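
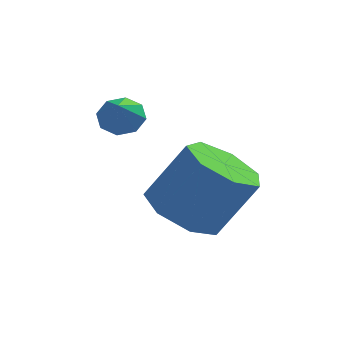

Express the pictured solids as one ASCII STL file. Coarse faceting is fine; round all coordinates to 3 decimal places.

solid 
facet normal 0.019 0.691 -0.723
outer loop
vertex -3.187 1.962 2.114
vertex -3.57 2.319 2.445
vertex -2.955 2.258 2.403
endloop
endfacet
facet normal 0.749 -0.658 0.073
outer loop
vertex -3.187 1.962 2.114
vertex -2.955 2.258 2.403
vertex -3.59 1.621 3.175
endloop
endfacet
facet normal 0.019 0.691 -0.723
outer loop
vertex -2.955 2.258 2.403
vertex -3.57 2.319 2.445
vertex -3.083 2.59 2.717
endloop
endfacet
facet normal 0.828 -0.182 0.530
outer loop
vertex -2.955 2.258 2.403
vertex -3.083 2.59 2.717
vertex -3.59 1.621 3.175
endloop
endfacet
facet normal 0.020 0.691 -0.723
outer loop
vertex -3.083 2.59 2.717
vertex -3.57 2.319 2.445
vertex -3.497 2.763 2.871
endloop
endfacet
facet normal 0.415 0.202 0.887
outer loop
vertex -3.083 2.59 2.717
vertex -3.497 2.763 2.871
vertex -3.59 1.621 3.175
endloop
endfacet
facet normal 0.019 0.691 -0.723
outer loop
vertex -3.497 2.763 2.871
vertex -3.57 2.319 2.445
vertex -3.954 2.676 2.776
endloop
endfacet
facet normal -0.245 0.268 0.932
outer loop
vertex -3.497 2.763 2.871
vertex -3.954 2.676 2.776
vertex -3.59 1.621 3.175
endloop
endfacet
facet normal 0.019 0.691 -0.723
outer loop
vertex -3.954 2.676 2.776
vertex -3.57 2.319 2.445
vertex -4.186 2.38 2.487
endloop
endfacet
facet normal -0.768 -0.023 0.640
outer loop
vertex -3.954 2.676 2.776
vertex -4.186 2.38 2.487
vertex -3.59 1.621 3.175
endloop
endfacet
facet normal 0.019 0.691 -0.723
outer loop
vertex -4.186 2.38 2.487
vertex -3.57 2.319 2.445
vertex -4.058 2.048 2.173
endloop
endfacet
facet normal -0.847 -0.499 0.183
outer loop
vertex -4.186 2.38 2.487
vertex -4.058 2.048 2.173
vertex -3.59 1.621 3.175
endloop
endfacet
facet normal 0.020 0.690 -0.723
outer loop
vertex -4.058 2.048 2.173
vertex -3.57 2.319 2.445
vertex -3.644 1.875 2.019
endloop
endfacet
facet normal -0.434 -0.884 -0.174
outer loop
vertex -4.058 2.048 2.173
vertex -3.644 1.875 2.019
vertex -3.59 1.621 3.175
endloop
endfacet
facet normal 0.019 0.691 -0.723
outer loop
vertex -3.644 1.875 2.019
vertex -3.57 2.319 2.445
vertex -3.187 1.962 2.114
endloop
endfacet
facet normal 0.226 -0.949 -0.219
outer loop
vertex -3.644 1.875 2.019
vertex -3.187 1.962 2.114
vertex -3.59 1.621 3.175
endloop
endfacet
facet normal -0.534 -0.110 -0.838
outer loop
vertex -1.181 0.3 -0.46
vertex -2.022 0.787 0.012
vertex -1.219 1.231 -0.558
endloop
endfacet
facet normal 0.844 -0.022 -0.535
outer loop
vertex -1.181 0.3 -0.46
vertex -1.219 1.231 -0.558
vertex -0.177 0.506 1.116
endloop
endfacet
facet normal 0.845 -0.021 -0.535
outer loop
vertex -0.177 0.506 1.116
vertex -1.219 1.231 -0.558
vertex -0.215 1.437 1.019
endloop
endfacet
facet normal 0.534 0.109 0.839
outer loop
vertex -0.177 0.506 1.116
vertex -0.215 1.437 1.019
vertex -1.018 0.993 1.588
endloop
endfacet
facet normal -0.534 -0.110 -0.838
outer loop
vertex -1.219 1.231 -0.558
vertex -2.022 0.787 0.012
vertex -1.861 1.828 -0.227
endloop
endfacet
facet normal 0.495 0.763 -0.415
outer loop
vertex -1.219 1.231 -0.558
vertex -1.861 1.828 -0.227
vertex -0.215 1.437 1.019
endloop
endfacet
facet normal 0.495 0.763 -0.415
outer loop
vertex -0.215 1.437 1.019
vertex -1.861 1.828 -0.227
vertex -0.858 2.034 1.35
endloop
endfacet
facet normal 0.534 0.110 0.839
outer loop
vertex -0.215 1.437 1.019
vertex -0.858 2.034 1.35
vertex -1.018 0.993 1.588
endloop
endfacet
facet normal -0.534 -0.110 -0.838
outer loop
vertex -1.861 1.828 -0.227
vertex -2.022 0.787 0.012
vertex -2.625 1.641 0.284
endloop
endfacet
facet normal -0.227 0.974 0.017
outer loop
vertex -1.861 1.828 -0.227
vertex -2.625 1.641 0.284
vertex -0.858 2.034 1.35
endloop
endfacet
facet normal -0.227 0.974 0.017
outer loop
vertex -0.858 2.034 1.35
vertex -2.625 1.641 0.284
vertex -1.621 1.847 1.86
endloop
endfacet
facet normal 0.534 0.110 0.839
outer loop
vertex -0.858 2.034 1.35
vertex -1.621 1.847 1.86
vertex -1.018 0.993 1.588
endloop
endfacet
facet normal -0.534 -0.110 -0.838
outer loop
vertex -2.625 1.641 0.284
vertex -2.022 0.787 0.012
vertex -2.934 0.811 0.59
endloop
endfacet
facet normal -0.778 0.451 0.437
outer loop
vertex -2.625 1.641 0.284
vertex -2.934 0.811 0.59
vertex -1.621 1.847 1.86
endloop
endfacet
facet normal -0.778 0.451 0.437
outer loop
vertex -1.621 1.847 1.86
vertex -2.934 0.811 0.59
vertex -1.93 1.017 2.166
endloop
endfacet
facet normal 0.534 0.110 0.838
outer loop
vertex -1.621 1.847 1.86
vertex -1.93 1.017 2.166
vertex -1.018 0.993 1.588
endloop
endfacet
facet normal -0.534 -0.109 -0.838
outer loop
vertex -2.934 0.811 0.59
vertex -2.022 0.787 0.012
vertex -2.557 -0.037 0.46
endloop
endfacet
facet normal -0.743 -0.411 0.527
outer loop
vertex -2.934 0.811 0.59
vertex -2.557 -0.037 0.46
vertex -1.93 1.017 2.166
endloop
endfacet
facet normal -0.743 -0.411 0.527
outer loop
vertex -1.93 1.017 2.166
vertex -2.557 -0.037 0.46
vertex -1.553 0.169 2.036
endloop
endfacet
facet normal 0.534 0.109 0.838
outer loop
vertex -1.93 1.017 2.166
vertex -1.553 0.169 2.036
vertex -1.018 0.993 1.588
endloop
endfacet
facet normal -0.533 -0.110 -0.839
outer loop
vertex -2.557 -0.037 0.46
vertex -2.022 0.787 0.012
vertex -1.776 -0.265 -0.007
endloop
endfacet
facet normal -0.149 -0.964 0.221
outer loop
vertex -2.557 -0.037 0.46
vertex -1.776 -0.265 -0.007
vertex -1.553 0.169 2.036
endloop
endfacet
facet normal -0.148 -0.964 0.221
outer loop
vertex -1.553 0.169 2.036
vertex -1.776 -0.265 -0.007
vertex -0.773 -0.058 1.569
endloop
endfacet
facet normal 0.534 0.109 0.839
outer loop
vertex -1.553 0.169 2.036
vertex -0.773 -0.058 1.569
vertex -1.018 0.993 1.588
endloop
endfacet
facet normal -0.534 -0.110 -0.838
outer loop
vertex -1.776 -0.265 -0.007
vertex -2.022 0.787 0.012
vertex -1.181 0.3 -0.46
endloop
endfacet
facet normal 0.559 -0.790 -0.252
outer loop
vertex -1.776 -0.265 -0.007
vertex -1.181 0.3 -0.46
vertex -0.773 -0.058 1.569
endloop
endfacet
facet normal 0.557 -0.791 -0.252
outer loop
vertex -0.773 -0.058 1.569
vertex -1.181 0.3 -0.46
vertex -0.177 0.506 1.116
endloop
endfacet
facet normal 0.534 0.109 0.838
outer loop
vertex -0.773 -0.058 1.569
vertex -0.177 0.506 1.116
vertex -1.018 0.993 1.588
endloop
endfacet

endsolid


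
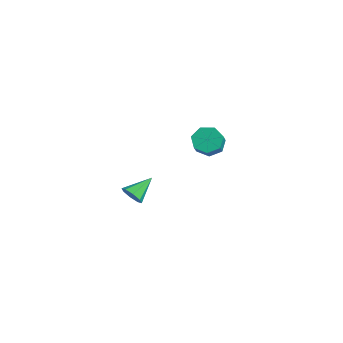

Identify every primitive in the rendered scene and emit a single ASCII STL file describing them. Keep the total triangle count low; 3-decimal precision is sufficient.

solid 
facet normal 0.173 -0.848 -0.502
outer loop
vertex 3.966 -3.681 2.377
vertex 3.277 -3.79 2.324
vertex 3.757 -3.462 1.935
endloop
endfacet
facet normal 0.772 0.634 -0.051
outer loop
vertex 3.966 -3.681 2.377
vertex 3.757 -3.462 1.935
vertex 3.003 -2.45 3.116
endloop
endfacet
facet normal 0.172 -0.848 -0.502
outer loop
vertex 3.757 -3.462 1.935
vertex 3.277 -3.79 2.324
vertex 3.267 -3.435 1.721
endloop
endfacet
facet normal 0.272 0.810 -0.520
outer loop
vertex 3.757 -3.462 1.935
vertex 3.267 -3.435 1.721
vertex 3.003 -2.45 3.116
endloop
endfacet
facet normal 0.172 -0.848 -0.502
outer loop
vertex 3.267 -3.435 1.721
vertex 3.277 -3.79 2.324
vertex 2.782 -3.616 1.86
endloop
endfacet
facet normal -0.426 0.699 -0.574
outer loop
vertex 3.267 -3.435 1.721
vertex 2.782 -3.616 1.86
vertex 3.003 -2.45 3.116
endloop
endfacet
facet normal 0.172 -0.848 -0.502
outer loop
vertex 2.782 -3.616 1.86
vertex 3.277 -3.79 2.324
vertex 2.587 -3.899 2.271
endloop
endfacet
facet normal -0.913 0.367 -0.180
outer loop
vertex 2.782 -3.616 1.86
vertex 2.587 -3.899 2.271
vertex 3.003 -2.45 3.116
endloop
endfacet
facet normal 0.172 -0.848 -0.502
outer loop
vertex 2.587 -3.899 2.271
vertex 3.277 -3.79 2.324
vertex 2.796 -4.118 2.713
endloop
endfacet
facet normal -0.902 0.008 0.431
outer loop
vertex 2.587 -3.899 2.271
vertex 2.796 -4.118 2.713
vertex 3.003 -2.45 3.116
endloop
endfacet
facet normal 0.172 -0.848 -0.502
outer loop
vertex 2.796 -4.118 2.713
vertex 3.277 -3.79 2.324
vertex 3.286 -4.145 2.927
endloop
endfacet
facet normal -0.402 -0.168 0.900
outer loop
vertex 2.796 -4.118 2.713
vertex 3.286 -4.145 2.927
vertex 3.003 -2.45 3.116
endloop
endfacet
facet normal 0.174 -0.847 -0.501
outer loop
vertex 3.286 -4.145 2.927
vertex 3.277 -3.79 2.324
vertex 3.771 -3.963 2.788
endloop
endfacet
facet normal 0.295 -0.057 0.954
outer loop
vertex 3.286 -4.145 2.927
vertex 3.771 -3.963 2.788
vertex 3.003 -2.45 3.116
endloop
endfacet
facet normal 0.173 -0.848 -0.500
outer loop
vertex 3.771 -3.963 2.788
vertex 3.277 -3.79 2.324
vertex 3.966 -3.681 2.377
endloop
endfacet
facet normal 0.782 0.275 0.560
outer loop
vertex 3.771 -3.963 2.788
vertex 3.966 -3.681 2.377
vertex 3.003 -2.45 3.116
endloop
endfacet
facet normal -0.631 0.442 -0.638
outer loop
vertex -1.825 3.783 0.121
vertex -2.337 4.085 0.837
vertex -1.62 4.505 0.419
endloop
endfacet
facet normal 0.733 0.071 -0.676
outer loop
vertex -1.825 3.783 0.121
vertex -1.62 4.505 0.419
vertex -0.671 2.973 1.288
endloop
endfacet
facet normal 0.733 0.070 -0.677
outer loop
vertex -0.671 2.973 1.288
vertex -1.62 4.505 0.419
vertex -0.466 3.694 1.585
endloop
endfacet
facet normal 0.630 -0.442 0.638
outer loop
vertex -0.671 2.973 1.288
vertex -0.466 3.694 1.585
vertex -1.183 3.275 2.003
endloop
endfacet
facet normal -0.631 0.443 -0.637
outer loop
vertex -1.62 4.505 0.419
vertex -2.337 4.085 0.837
vertex -1.954 4.91 1.031
endloop
endfacet
facet normal 0.656 0.743 -0.133
outer loop
vertex -1.62 4.505 0.419
vertex -1.954 4.91 1.031
vertex -0.466 3.694 1.585
endloop
endfacet
facet normal 0.657 0.742 -0.134
outer loop
vertex -0.466 3.694 1.585
vertex -1.954 4.91 1.031
vertex -0.8 4.1 2.198
endloop
endfacet
facet normal 0.631 -0.443 0.637
outer loop
vertex -0.466 3.694 1.585
vertex -0.8 4.1 2.198
vertex -1.183 3.275 2.003
endloop
endfacet
facet normal -0.630 0.443 -0.638
outer loop
vertex -1.954 4.91 1.031
vertex -2.337 4.085 0.837
vertex -2.577 4.694 1.497
endloop
endfacet
facet normal 0.085 0.856 0.510
outer loop
vertex -1.954 4.91 1.031
vertex -2.577 4.694 1.497
vertex -0.8 4.1 2.198
endloop
endfacet
facet normal 0.085 0.856 0.510
outer loop
vertex -0.8 4.1 2.198
vertex -2.577 4.694 1.497
vertex -1.423 3.884 2.664
endloop
endfacet
facet normal 0.630 -0.443 0.637
outer loop
vertex -0.8 4.1 2.198
vertex -1.423 3.884 2.664
vertex -1.183 3.275 2.003
endloop
endfacet
facet normal -0.630 0.443 -0.638
outer loop
vertex -2.577 4.694 1.497
vertex -2.337 4.085 0.837
vertex -3.019 4.02 1.466
endloop
endfacet
facet normal -0.550 0.325 0.769
outer loop
vertex -2.577 4.694 1.497
vertex -3.019 4.02 1.466
vertex -1.423 3.884 2.664
endloop
endfacet
facet normal -0.550 0.324 0.770
outer loop
vertex -1.423 3.884 2.664
vertex -3.019 4.02 1.466
vertex -1.865 3.21 2.632
endloop
endfacet
facet normal 0.630 -0.443 0.637
outer loop
vertex -1.423 3.884 2.664
vertex -1.865 3.21 2.632
vertex -1.183 3.275 2.003
endloop
endfacet
facet normal -0.631 0.442 -0.638
outer loop
vertex -3.019 4.02 1.466
vertex -2.337 4.085 0.837
vertex -2.947 3.394 0.961
endloop
endfacet
facet normal -0.771 -0.451 0.449
outer loop
vertex -3.019 4.02 1.466
vertex -2.947 3.394 0.961
vertex -1.865 3.21 2.632
endloop
endfacet
facet normal -0.771 -0.451 0.449
outer loop
vertex -1.865 3.21 2.632
vertex -2.947 3.394 0.961
vertex -1.793 2.584 2.127
endloop
endfacet
facet normal 0.631 -0.442 0.638
outer loop
vertex -1.865 3.21 2.632
vertex -1.793 2.584 2.127
vertex -1.183 3.275 2.003
endloop
endfacet
facet normal -0.631 0.443 -0.637
outer loop
vertex -2.947 3.394 0.961
vertex -2.337 4.085 0.837
vertex -2.416 3.289 0.362
endloop
endfacet
facet normal -0.411 -0.887 -0.209
outer loop
vertex -2.947 3.394 0.961
vertex -2.416 3.289 0.362
vertex -1.793 2.584 2.127
endloop
endfacet
facet normal -0.411 -0.887 -0.209
outer loop
vertex -1.793 2.584 2.127
vertex -2.416 3.289 0.362
vertex -1.262 2.479 1.529
endloop
endfacet
facet normal 0.631 -0.442 0.638
outer loop
vertex -1.793 2.584 2.127
vertex -1.262 2.479 1.529
vertex -1.183 3.275 2.003
endloop
endfacet
facet normal -0.630 0.443 -0.638
outer loop
vertex -2.416 3.289 0.362
vertex -2.337 4.085 0.837
vertex -1.825 3.783 0.121
endloop
endfacet
facet normal 0.258 -0.655 -0.710
outer loop
vertex -2.416 3.289 0.362
vertex -1.825 3.783 0.121
vertex -1.262 2.479 1.529
endloop
endfacet
facet normal 0.258 -0.655 -0.710
outer loop
vertex -1.262 2.479 1.529
vertex -1.825 3.783 0.121
vertex -0.671 2.973 1.288
endloop
endfacet
facet normal 0.630 -0.443 0.638
outer loop
vertex -1.262 2.479 1.529
vertex -0.671 2.973 1.288
vertex -1.183 3.275 2.003
endloop
endfacet

endsolid


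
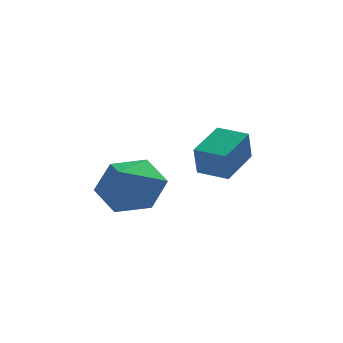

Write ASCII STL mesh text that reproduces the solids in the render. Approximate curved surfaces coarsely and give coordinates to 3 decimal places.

solid 
facet normal -0.556 -0.784 -0.277
outer loop
vertex 3.16 -0.815 -2.897
vertex 2.345 -0.254 -2.85
vertex 3.282 -0.556 -3.875
endloop
endfacet
facet normal 0.823 -0.567 -0.047
outer loop
vertex 4.055 0.534 -3.49
vertex 3.16 -0.815 -2.897
vertex 3.282 -0.556 -3.875
endloop
endfacet
facet normal -0.556 -0.784 -0.277
outer loop
vertex 3.282 -0.556 -3.875
vertex 2.345 -0.254 -2.85
vertex 2.468 0.005 -3.829
endloop
endfacet
facet normal 0.121 0.254 -0.960
outer loop
vertex 2.468 0.005 -3.829
vertex 4.055 0.534 -3.49
vertex 3.282 -0.556 -3.875
endloop
endfacet
facet normal -0.120 -0.254 0.960
outer loop
vertex 3.16 -0.815 -2.897
vertex 3.118 0.836 -2.465
vertex 2.345 -0.254 -2.85
endloop
endfacet
facet normal 0.823 -0.566 -0.046
outer loop
vertex 3.932 0.275 -2.511
vertex 3.16 -0.815 -2.897
vertex 4.055 0.534 -3.49
endloop
endfacet
facet normal -0.121 -0.254 0.960
outer loop
vertex 3.932 0.275 -2.511
vertex 3.118 0.836 -2.465
vertex 3.16 -0.815 -2.897
endloop
endfacet
facet normal -0.823 0.567 0.047
outer loop
vertex 2.345 -0.254 -2.85
vertex 3.118 0.836 -2.465
vertex 2.468 0.005 -3.829
endloop
endfacet
facet normal 0.120 0.255 -0.960
outer loop
vertex 3.24 1.095 -3.443
vertex 4.055 0.534 -3.49
vertex 2.468 0.005 -3.829
endloop
endfacet
facet normal -0.823 0.566 0.047
outer loop
vertex 2.468 0.005 -3.829
vertex 3.118 0.836 -2.465
vertex 3.24 1.095 -3.443
endloop
endfacet
facet normal 0.556 0.784 0.277
outer loop
vertex 3.24 1.095 -3.443
vertex 3.932 0.275 -2.511
vertex 4.055 0.534 -3.49
endloop
endfacet
facet normal 0.556 0.784 0.277
outer loop
vertex 3.118 0.836 -2.465
vertex 3.932 0.275 -2.511
vertex 3.24 1.095 -3.443
endloop
endfacet
facet normal 0.268 0.685 -0.677
outer loop
vertex 0.95 -1.779 -2.526
vertex 0.486 -2.303 -3.24
vertex -0.014 -1.604 -2.73
endloop
endfacet
facet normal -0.160 0.237 0.958
outer loop
vertex 0.95 -1.779 -2.526
vertex -0.014 -1.604 -2.73
vertex 0.114 -3.257 -2.3
endloop
endfacet
facet normal 0.268 0.686 -0.677
outer loop
vertex -0.014 -1.604 -2.73
vertex 0.486 -2.303 -3.24
vertex -0.477 -2.128 -3.444
endloop
endfacet
facet normal -0.859 0.066 0.508
outer loop
vertex -0.014 -1.604 -2.73
vertex -0.477 -2.128 -3.444
vertex 0.114 -3.257 -2.3
endloop
endfacet
facet normal 0.268 0.686 -0.677
outer loop
vertex -0.477 -2.128 -3.444
vertex 0.486 -2.303 -3.24
vertex 0.023 -2.828 -3.955
endloop
endfacet
facet normal -0.841 -0.533 -0.092
outer loop
vertex -0.477 -2.128 -3.444
vertex 0.023 -2.828 -3.955
vertex 0.114 -3.257 -2.3
endloop
endfacet
facet normal 0.268 0.686 -0.677
outer loop
vertex 0.023 -2.828 -3.955
vertex 0.486 -2.303 -3.24
vertex 0.986 -3.003 -3.751
endloop
endfacet
facet normal -0.123 -0.962 -0.243
outer loop
vertex 0.023 -2.828 -3.955
vertex 0.986 -3.003 -3.751
vertex 0.114 -3.257 -2.3
endloop
endfacet
facet normal 0.269 0.686 -0.676
outer loop
vertex 0.986 -3.003 -3.751
vertex 0.486 -2.303 -3.24
vertex 1.449 -2.479 -3.036
endloop
endfacet
facet normal 0.575 -0.791 0.207
outer loop
vertex 0.986 -3.003 -3.751
vertex 1.449 -2.479 -3.036
vertex 0.114 -3.257 -2.3
endloop
endfacet
facet normal 0.269 0.685 -0.677
outer loop
vertex 1.449 -2.479 -3.036
vertex 0.486 -2.303 -3.24
vertex 0.95 -1.779 -2.526
endloop
endfacet
facet normal 0.557 -0.192 0.808
outer loop
vertex 1.449 -2.479 -3.036
vertex 0.95 -1.779 -2.526
vertex 0.114 -3.257 -2.3
endloop
endfacet

endsolid


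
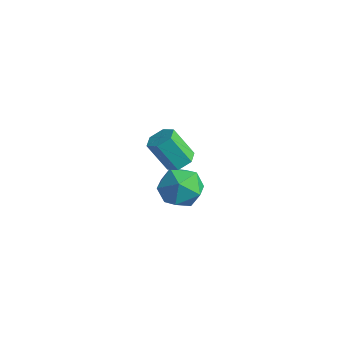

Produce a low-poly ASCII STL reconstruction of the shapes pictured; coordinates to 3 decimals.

solid 
facet normal 0.454 0.297 -0.840
outer loop
vertex 3.919 0.392 3.168
vertex 3.48 0.975 3.137
vertex 4.116 1.014 3.494
endloop
endfacet
facet normal 0.849 -0.430 0.307
outer loop
vertex 3.919 0.392 3.168
vertex 4.116 1.014 3.494
vertex 3.138 -0.117 4.614
endloop
endfacet
facet normal 0.849 -0.430 0.307
outer loop
vertex 3.138 -0.117 4.614
vertex 4.116 1.014 3.494
vertex 3.335 0.505 4.94
endloop
endfacet
facet normal -0.454 -0.297 0.840
outer loop
vertex 3.138 -0.117 4.614
vertex 3.335 0.505 4.94
vertex 2.7 0.465 4.583
endloop
endfacet
facet normal 0.454 0.297 -0.840
outer loop
vertex 4.116 1.014 3.494
vertex 3.48 0.975 3.137
vertex 3.677 1.597 3.463
endloop
endfacet
facet normal 0.658 0.524 0.540
outer loop
vertex 4.116 1.014 3.494
vertex 3.677 1.597 3.463
vertex 3.335 0.505 4.94
endloop
endfacet
facet normal 0.659 0.524 0.540
outer loop
vertex 3.335 0.505 4.94
vertex 3.677 1.597 3.463
vertex 2.897 1.088 4.909
endloop
endfacet
facet normal -0.454 -0.296 0.840
outer loop
vertex 3.335 0.505 4.94
vertex 2.897 1.088 4.909
vertex 2.7 0.465 4.583
endloop
endfacet
facet normal 0.454 0.297 -0.840
outer loop
vertex 3.677 1.597 3.463
vertex 3.48 0.975 3.137
vertex 3.042 1.557 3.106
endloop
endfacet
facet normal -0.191 0.954 0.233
outer loop
vertex 3.677 1.597 3.463
vertex 3.042 1.557 3.106
vertex 2.897 1.088 4.909
endloop
endfacet
facet normal -0.191 0.954 0.233
outer loop
vertex 2.897 1.088 4.909
vertex 3.042 1.557 3.106
vertex 2.261 1.048 4.552
endloop
endfacet
facet normal -0.453 -0.297 0.841
outer loop
vertex 2.897 1.088 4.909
vertex 2.261 1.048 4.552
vertex 2.7 0.465 4.583
endloop
endfacet
facet normal 0.454 0.297 -0.840
outer loop
vertex 3.042 1.557 3.106
vertex 3.48 0.975 3.137
vertex 2.845 0.935 2.78
endloop
endfacet
facet normal -0.849 0.430 -0.307
outer loop
vertex 3.042 1.557 3.106
vertex 2.845 0.935 2.78
vertex 2.261 1.048 4.552
endloop
endfacet
facet normal -0.849 0.430 -0.307
outer loop
vertex 2.261 1.048 4.552
vertex 2.845 0.935 2.78
vertex 2.064 0.426 4.226
endloop
endfacet
facet normal -0.454 -0.297 0.840
outer loop
vertex 2.261 1.048 4.552
vertex 2.064 0.426 4.226
vertex 2.7 0.465 4.583
endloop
endfacet
facet normal 0.454 0.296 -0.840
outer loop
vertex 2.845 0.935 2.78
vertex 3.48 0.975 3.137
vertex 3.283 0.352 2.811
endloop
endfacet
facet normal -0.659 -0.524 -0.540
outer loop
vertex 2.845 0.935 2.78
vertex 3.283 0.352 2.811
vertex 2.064 0.426 4.226
endloop
endfacet
facet normal -0.658 -0.524 -0.540
outer loop
vertex 2.064 0.426 4.226
vertex 3.283 0.352 2.811
vertex 2.503 -0.157 4.257
endloop
endfacet
facet normal -0.454 -0.297 0.840
outer loop
vertex 2.064 0.426 4.226
vertex 2.503 -0.157 4.257
vertex 2.7 0.465 4.583
endloop
endfacet
facet normal 0.453 0.297 -0.841
outer loop
vertex 3.283 0.352 2.811
vertex 3.48 0.975 3.137
vertex 3.919 0.392 3.168
endloop
endfacet
facet normal 0.191 -0.954 -0.233
outer loop
vertex 3.283 0.352 2.811
vertex 3.919 0.392 3.168
vertex 2.503 -0.157 4.257
endloop
endfacet
facet normal 0.191 -0.954 -0.233
outer loop
vertex 2.503 -0.157 4.257
vertex 3.919 0.392 3.168
vertex 3.138 -0.117 4.614
endloop
endfacet
facet normal -0.454 -0.297 0.840
outer loop
vertex 2.503 -0.157 4.257
vertex 3.138 -0.117 4.614
vertex 2.7 0.465 4.583
endloop
endfacet
facet normal -0.882 0.268 0.389
outer loop
vertex 0.479 4.086 -1.381
vertex -0.024 2.996 -1.77
vertex 0.504 3.075 -0.627
endloop
endfacet
facet normal -0.343 0.556 0.757
outer loop
vertex 0.479 4.086 -1.381
vertex 0.504 3.075 -0.627
vertex 1.518 3.821 -0.716
endloop
endfacet
facet normal 0.046 0.951 0.307
outer loop
vertex 0.479 4.086 -1.381
vertex 1.518 3.821 -0.716
vertex 1.616 4.203 -1.915
endloop
endfacet
facet normal -0.253 0.906 -0.340
outer loop
vertex 0.479 4.086 -1.381
vertex 1.616 4.203 -1.915
vertex 0.663 3.693 -2.566
endloop
endfacet
facet normal -0.826 0.484 -0.289
outer loop
vertex 0.479 4.086 -1.381
vertex 0.663 3.693 -2.566
vertex -0.024 2.996 -1.77
endloop
endfacet
facet normal 0.069 0.025 0.997
outer loop
vertex 1.518 3.821 -0.716
vertex 0.504 3.075 -0.627
vertex 1.657 2.567 -0.694
endloop
endfacet
facet normal -0.803 -0.441 0.401
outer loop
vertex 0.504 3.075 -0.627
vertex -0.024 2.996 -1.77
vertex 0.704 2.057 -1.345
endloop
endfacet
facet normal -0.713 -0.091 -0.695
outer loop
vertex -0.024 2.996 -1.77
vertex 0.663 3.693 -2.566
vertex 0.802 2.439 -2.544
endloop
endfacet
facet normal 0.215 0.591 -0.778
outer loop
vertex 0.663 3.693 -2.566
vertex 1.616 4.203 -1.915
vertex 1.816 3.185 -2.633
endloop
endfacet
facet normal 0.699 0.663 0.268
outer loop
vertex 1.616 4.203 -1.915
vertex 1.518 3.821 -0.716
vertex 2.344 3.264 -1.49
endloop
endfacet
facet normal 0.253 -0.906 0.340
outer loop
vertex 1.841 2.174 -1.879
vertex 1.657 2.567 -0.694
vertex 0.704 2.057 -1.345
endloop
endfacet
facet normal -0.046 -0.951 -0.307
outer loop
vertex 1.841 2.174 -1.879
vertex 0.704 2.057 -1.345
vertex 0.802 2.439 -2.544
endloop
endfacet
facet normal 0.343 -0.556 -0.757
outer loop
vertex 1.841 2.174 -1.879
vertex 0.802 2.439 -2.544
vertex 1.816 3.185 -2.633
endloop
endfacet
facet normal 0.882 -0.268 -0.389
outer loop
vertex 1.841 2.174 -1.879
vertex 1.816 3.185 -2.633
vertex 2.344 3.264 -1.49
endloop
endfacet
facet normal 0.826 -0.484 0.289
outer loop
vertex 1.841 2.174 -1.879
vertex 2.344 3.264 -1.49
vertex 1.657 2.567 -0.694
endloop
endfacet
facet normal -0.215 -0.591 0.778
outer loop
vertex 0.704 2.057 -1.345
vertex 1.657 2.567 -0.694
vertex 0.504 3.075 -0.627
endloop
endfacet
facet normal -0.699 -0.663 -0.268
outer loop
vertex 0.802 2.439 -2.544
vertex 0.704 2.057 -1.345
vertex -0.024 2.996 -1.77
endloop
endfacet
facet normal -0.069 -0.025 -0.997
outer loop
vertex 1.816 3.185 -2.633
vertex 0.802 2.439 -2.544
vertex 0.663 3.693 -2.566
endloop
endfacet
facet normal 0.803 0.441 -0.401
outer loop
vertex 2.344 3.264 -1.49
vertex 1.816 3.185 -2.633
vertex 1.616 4.203 -1.915
endloop
endfacet
facet normal 0.713 0.091 0.695
outer loop
vertex 1.657 2.567 -0.694
vertex 2.344 3.264 -1.49
vertex 1.518 3.821 -0.716
endloop
endfacet

endsolid


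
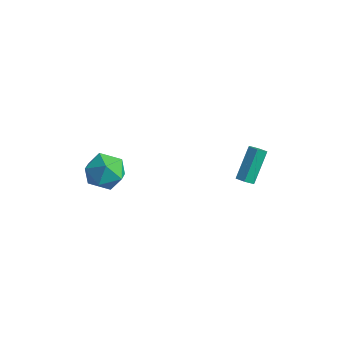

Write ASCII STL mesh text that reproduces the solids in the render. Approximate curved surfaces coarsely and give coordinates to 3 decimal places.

solid 
facet normal 0.120 -0.676 -0.727
outer loop
vertex 1.606 2.706 0.036
vertex 1.266 2.335 0.325
vertex 1.033 2.704 -0.057
endloop
endfacet
facet normal 0.106 0.736 -0.669
outer loop
vertex 1.606 2.706 0.036
vertex 1.033 2.704 -0.057
vertex 1.354 4.115 1.545
endloop
endfacet
facet normal 0.106 0.736 -0.669
outer loop
vertex 1.354 4.115 1.545
vertex 1.033 2.704 -0.057
vertex 0.782 4.113 1.452
endloop
endfacet
facet normal -0.120 0.678 0.725
outer loop
vertex 1.354 4.115 1.545
vertex 0.782 4.113 1.452
vertex 1.014 3.745 1.835
endloop
endfacet
facet normal 0.119 -0.677 -0.726
outer loop
vertex 1.033 2.704 -0.057
vertex 1.266 2.335 0.325
vertex 0.693 2.334 0.232
endloop
endfacet
facet normal -0.801 0.365 -0.474
outer loop
vertex 1.033 2.704 -0.057
vertex 0.693 2.334 0.232
vertex 0.782 4.113 1.452
endloop
endfacet
facet normal -0.801 0.365 -0.474
outer loop
vertex 0.782 4.113 1.452
vertex 0.693 2.334 0.232
vertex 0.442 3.743 1.741
endloop
endfacet
facet normal -0.122 0.678 0.725
outer loop
vertex 0.782 4.113 1.452
vertex 0.442 3.743 1.741
vertex 1.014 3.745 1.835
endloop
endfacet
facet normal 0.119 -0.678 -0.725
outer loop
vertex 0.693 2.334 0.232
vertex 1.266 2.335 0.325
vertex 0.926 1.965 0.615
endloop
endfacet
facet normal -0.908 -0.371 0.195
outer loop
vertex 0.693 2.334 0.232
vertex 0.926 1.965 0.615
vertex 0.442 3.743 1.741
endloop
endfacet
facet normal -0.909 -0.370 0.194
outer loop
vertex 0.442 3.743 1.741
vertex 0.926 1.965 0.615
vertex 0.674 3.374 2.124
endloop
endfacet
facet normal -0.122 0.677 0.726
outer loop
vertex 0.442 3.743 1.741
vertex 0.674 3.374 2.124
vertex 1.014 3.745 1.835
endloop
endfacet
facet normal 0.120 -0.678 -0.725
outer loop
vertex 0.926 1.965 0.615
vertex 1.266 2.335 0.325
vertex 1.498 1.967 0.708
endloop
endfacet
facet normal -0.106 -0.736 0.669
outer loop
vertex 0.926 1.965 0.615
vertex 1.498 1.967 0.708
vertex 0.674 3.374 2.124
endloop
endfacet
facet normal -0.106 -0.736 0.669
outer loop
vertex 0.674 3.374 2.124
vertex 1.498 1.967 0.708
vertex 1.247 3.376 2.217
endloop
endfacet
facet normal -0.120 0.676 0.727
outer loop
vertex 0.674 3.374 2.124
vertex 1.247 3.376 2.217
vertex 1.014 3.745 1.835
endloop
endfacet
facet normal 0.122 -0.678 -0.725
outer loop
vertex 1.498 1.967 0.708
vertex 1.266 2.335 0.325
vertex 1.838 2.337 0.419
endloop
endfacet
facet normal 0.801 -0.365 0.474
outer loop
vertex 1.498 1.967 0.708
vertex 1.838 2.337 0.419
vertex 1.247 3.376 2.217
endloop
endfacet
facet normal 0.801 -0.365 0.474
outer loop
vertex 1.247 3.376 2.217
vertex 1.838 2.337 0.419
vertex 1.587 3.746 1.928
endloop
endfacet
facet normal -0.119 0.677 0.726
outer loop
vertex 1.247 3.376 2.217
vertex 1.587 3.746 1.928
vertex 1.014 3.745 1.835
endloop
endfacet
facet normal 0.122 -0.677 -0.726
outer loop
vertex 1.838 2.337 0.419
vertex 1.266 2.335 0.325
vertex 1.606 2.706 0.036
endloop
endfacet
facet normal 0.909 0.370 -0.194
outer loop
vertex 1.838 2.337 0.419
vertex 1.606 2.706 0.036
vertex 1.587 3.746 1.928
endloop
endfacet
facet normal 0.908 0.371 -0.195
outer loop
vertex 1.587 3.746 1.928
vertex 1.606 2.706 0.036
vertex 1.354 4.115 1.545
endloop
endfacet
facet normal -0.119 0.678 0.725
outer loop
vertex 1.587 3.746 1.928
vertex 1.354 4.115 1.545
vertex 1.014 3.745 1.835
endloop
endfacet
facet normal 0.206 0.977 0.060
outer loop
vertex -2.705 -2.68 2.41
vertex -3.795 -2.481 2.921
vertex -2.828 -2.728 3.623
endloop
endfacet
facet normal 0.803 0.586 0.105
outer loop
vertex -2.705 -2.68 2.41
vertex -2.828 -2.728 3.623
vertex -2.146 -3.559 3.046
endloop
endfacet
facet normal 0.853 0.190 -0.487
outer loop
vertex -2.705 -2.68 2.41
vertex -2.146 -3.559 3.046
vertex -2.691 -3.824 1.988
endloop
endfacet
facet normal 0.287 0.335 -0.898
outer loop
vertex -2.705 -2.68 2.41
vertex -2.691 -3.824 1.988
vertex -3.71 -3.158 1.911
endloop
endfacet
facet normal -0.113 0.821 -0.560
outer loop
vertex -2.705 -2.68 2.41
vertex -3.71 -3.158 1.911
vertex -3.795 -2.481 2.921
endloop
endfacet
facet normal 0.736 0.145 0.661
outer loop
vertex -2.146 -3.559 3.046
vertex -2.828 -2.728 3.623
vertex -2.89 -3.902 3.949
endloop
endfacet
facet normal -0.229 0.776 0.588
outer loop
vertex -2.828 -2.728 3.623
vertex -3.795 -2.481 2.921
vertex -3.909 -3.236 3.872
endloop
endfacet
facet normal -0.744 0.524 -0.414
outer loop
vertex -3.795 -2.481 2.921
vertex -3.71 -3.158 1.911
vertex -4.454 -3.501 2.814
endloop
endfacet
facet normal -0.098 -0.261 -0.960
outer loop
vertex -3.71 -3.158 1.911
vertex -2.691 -3.824 1.988
vertex -3.772 -4.332 2.237
endloop
endfacet
facet normal 0.816 -0.496 -0.296
outer loop
vertex -2.691 -3.824 1.988
vertex -2.146 -3.559 3.046
vertex -2.805 -4.579 2.939
endloop
endfacet
facet normal -0.287 -0.335 0.898
outer loop
vertex -3.895 -4.38 3.45
vertex -2.89 -3.902 3.949
vertex -3.909 -3.236 3.872
endloop
endfacet
facet normal -0.853 -0.190 0.487
outer loop
vertex -3.895 -4.38 3.45
vertex -3.909 -3.236 3.872
vertex -4.454 -3.501 2.814
endloop
endfacet
facet normal -0.803 -0.586 -0.105
outer loop
vertex -3.895 -4.38 3.45
vertex -4.454 -3.501 2.814
vertex -3.772 -4.332 2.237
endloop
endfacet
facet normal -0.206 -0.977 -0.060
outer loop
vertex -3.895 -4.38 3.45
vertex -3.772 -4.332 2.237
vertex -2.805 -4.579 2.939
endloop
endfacet
facet normal 0.113 -0.821 0.560
outer loop
vertex -3.895 -4.38 3.45
vertex -2.805 -4.579 2.939
vertex -2.89 -3.902 3.949
endloop
endfacet
facet normal 0.098 0.261 0.960
outer loop
vertex -3.909 -3.236 3.872
vertex -2.89 -3.902 3.949
vertex -2.828 -2.728 3.623
endloop
endfacet
facet normal -0.816 0.496 0.296
outer loop
vertex -4.454 -3.501 2.814
vertex -3.909 -3.236 3.872
vertex -3.795 -2.481 2.921
endloop
endfacet
facet normal -0.736 -0.145 -0.661
outer loop
vertex -3.772 -4.332 2.237
vertex -4.454 -3.501 2.814
vertex -3.71 -3.158 1.911
endloop
endfacet
facet normal 0.229 -0.776 -0.588
outer loop
vertex -2.805 -4.579 2.939
vertex -3.772 -4.332 2.237
vertex -2.691 -3.824 1.988
endloop
endfacet
facet normal 0.744 -0.524 0.414
outer loop
vertex -2.89 -3.902 3.949
vertex -2.805 -4.579 2.939
vertex -2.146 -3.559 3.046
endloop
endfacet

endsolid


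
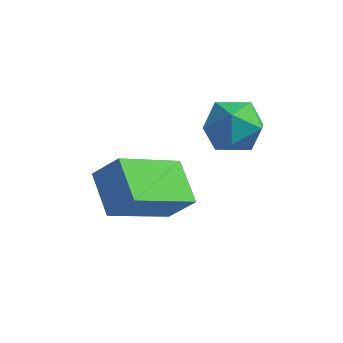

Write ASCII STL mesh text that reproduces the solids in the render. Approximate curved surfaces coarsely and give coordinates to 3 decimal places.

solid 
facet normal -0.663 -0.150 -0.733
outer loop
vertex -2.477 -1.934 -1.716
vertex -3.202 -1.336 -1.183
vertex -1.922 -0.567 -2.498
endloop
endfacet
facet normal 0.670 -0.554 -0.493
outer loop
vertex -1.378 -0.444 -1.897
vertex -2.477 -1.934 -1.716
vertex -1.922 -0.567 -2.498
endloop
endfacet
facet normal -0.663 -0.150 -0.733
outer loop
vertex -1.922 -0.567 -2.498
vertex -3.202 -1.336 -1.183
vertex -2.647 0.032 -1.965
endloop
endfacet
facet normal 0.332 0.819 -0.468
outer loop
vertex -2.647 0.032 -1.965
vertex -1.378 -0.444 -1.897
vertex -1.922 -0.567 -2.498
endloop
endfacet
facet normal -0.332 -0.819 0.468
outer loop
vertex -2.477 -1.934 -1.716
vertex -2.658 -1.213 -0.582
vertex -3.202 -1.336 -1.183
endloop
endfacet
facet normal 0.670 -0.554 -0.494
outer loop
vertex -1.933 -1.812 -1.115
vertex -2.477 -1.934 -1.716
vertex -1.378 -0.444 -1.897
endloop
endfacet
facet normal -0.333 -0.819 0.468
outer loop
vertex -1.933 -1.812 -1.115
vertex -2.658 -1.213 -0.582
vertex -2.477 -1.934 -1.716
endloop
endfacet
facet normal -0.670 0.554 0.493
outer loop
vertex -3.202 -1.336 -1.183
vertex -2.658 -1.213 -0.582
vertex -2.647 0.032 -1.965
endloop
endfacet
facet normal 0.332 0.819 -0.467
outer loop
vertex -2.103 0.154 -1.364
vertex -1.378 -0.444 -1.897
vertex -2.647 0.032 -1.965
endloop
endfacet
facet normal -0.670 0.554 0.494
outer loop
vertex -2.647 0.032 -1.965
vertex -2.658 -1.213 -0.582
vertex -2.103 0.154 -1.364
endloop
endfacet
facet normal 0.663 0.150 0.733
outer loop
vertex -2.103 0.154 -1.364
vertex -1.933 -1.812 -1.115
vertex -1.378 -0.444 -1.897
endloop
endfacet
facet normal 0.663 0.150 0.733
outer loop
vertex -2.658 -1.213 -0.582
vertex -1.933 -1.812 -1.115
vertex -2.103 0.154 -1.364
endloop
endfacet
facet normal -0.877 0.432 0.210
outer loop
vertex -1.543 0.17 -0.017
vertex -1.358 0.222 0.65
vertex -1.21 0.737 0.207
endloop
endfacet
facet normal -0.675 0.578 -0.459
outer loop
vertex -1.543 0.17 -0.017
vertex -1.21 0.737 0.207
vertex -1.039 0.453 -0.402
endloop
endfacet
facet normal -0.592 -0.041 -0.805
outer loop
vertex -1.543 0.17 -0.017
vertex -1.039 0.453 -0.402
vertex -1.08 -0.237 -0.337
endloop
endfacet
facet normal -0.743 -0.570 -0.350
outer loop
vertex -1.543 0.17 -0.017
vertex -1.08 -0.237 -0.337
vertex -1.277 -0.379 0.313
endloop
endfacet
facet normal -0.919 -0.279 0.277
outer loop
vertex -1.543 0.17 -0.017
vertex -1.277 -0.379 0.313
vertex -1.358 0.222 0.65
endloop
endfacet
facet normal -0.038 0.902 -0.431
outer loop
vertex -1.039 0.453 -0.402
vertex -1.21 0.737 0.207
vertex -0.543 0.679 0.027
endloop
endfacet
facet normal -0.367 0.665 0.650
outer loop
vertex -1.21 0.737 0.207
vertex -1.358 0.222 0.65
vertex -0.74 0.537 0.677
endloop
endfacet
facet normal -0.436 -0.484 0.759
outer loop
vertex -1.358 0.222 0.65
vertex -1.277 -0.379 0.313
vertex -0.781 -0.153 0.742
endloop
endfacet
facet normal -0.152 -0.955 -0.255
outer loop
vertex -1.277 -0.379 0.313
vertex -1.08 -0.237 -0.337
vertex -0.61 -0.437 0.133
endloop
endfacet
facet normal 0.094 -0.099 -0.991
outer loop
vertex -1.08 -0.237 -0.337
vertex -1.039 0.453 -0.402
vertex -0.462 0.078 -0.31
endloop
endfacet
facet normal 0.743 0.570 0.350
outer loop
vertex -0.277 0.13 0.357
vertex -0.543 0.679 0.027
vertex -0.74 0.537 0.677
endloop
endfacet
facet normal 0.592 0.041 0.805
outer loop
vertex -0.277 0.13 0.357
vertex -0.74 0.537 0.677
vertex -0.781 -0.153 0.742
endloop
endfacet
facet normal 0.675 -0.578 0.459
outer loop
vertex -0.277 0.13 0.357
vertex -0.781 -0.153 0.742
vertex -0.61 -0.437 0.133
endloop
endfacet
facet normal 0.877 -0.432 -0.210
outer loop
vertex -0.277 0.13 0.357
vertex -0.61 -0.437 0.133
vertex -0.462 0.078 -0.31
endloop
endfacet
facet normal 0.919 0.279 -0.277
outer loop
vertex -0.277 0.13 0.357
vertex -0.462 0.078 -0.31
vertex -0.543 0.679 0.027
endloop
endfacet
facet normal 0.152 0.955 0.255
outer loop
vertex -0.74 0.537 0.677
vertex -0.543 0.679 0.027
vertex -1.21 0.737 0.207
endloop
endfacet
facet normal -0.094 0.099 0.991
outer loop
vertex -0.781 -0.153 0.742
vertex -0.74 0.537 0.677
vertex -1.358 0.222 0.65
endloop
endfacet
facet normal 0.038 -0.902 0.431
outer loop
vertex -0.61 -0.437 0.133
vertex -0.781 -0.153 0.742
vertex -1.277 -0.379 0.313
endloop
endfacet
facet normal 0.367 -0.665 -0.650
outer loop
vertex -0.462 0.078 -0.31
vertex -0.61 -0.437 0.133
vertex -1.08 -0.237 -0.337
endloop
endfacet
facet normal 0.436 0.484 -0.759
outer loop
vertex -0.543 0.679 0.027
vertex -0.462 0.078 -0.31
vertex -1.039 0.453 -0.402
endloop
endfacet

endsolid


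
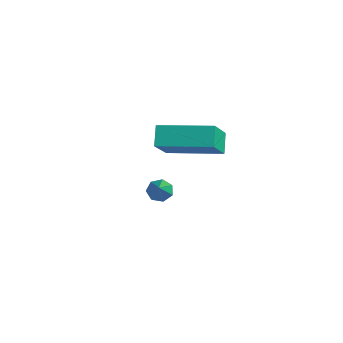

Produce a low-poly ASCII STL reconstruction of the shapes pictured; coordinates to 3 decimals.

solid 
facet normal -0.622 0.436 -0.650
outer loop
vertex -2.166 -3.071 -4.678
vertex -2.557 -3.392 -4.519
vertex -2.422 -2.916 -4.329
endloop
endfacet
facet normal 0.698 0.685 0.208
outer loop
vertex -2.166 -3.071 -4.678
vertex -2.422 -2.916 -4.329
vertex -1.503 -4.128 -3.421
endloop
endfacet
facet normal -0.624 0.436 -0.649
outer loop
vertex -2.422 -2.916 -4.329
vertex -2.557 -3.392 -4.519
vertex -2.779 -3.119 -4.122
endloop
endfacet
facet normal 0.082 0.637 0.767
outer loop
vertex -2.422 -2.916 -4.329
vertex -2.779 -3.119 -4.122
vertex -1.503 -4.128 -3.421
endloop
endfacet
facet normal -0.624 0.436 -0.649
outer loop
vertex -2.779 -3.119 -4.122
vertex -2.557 -3.392 -4.519
vertex -2.969 -3.528 -4.214
endloop
endfacet
facet normal -0.469 0.020 0.883
outer loop
vertex -2.779 -3.119 -4.122
vertex -2.969 -3.528 -4.214
vertex -1.503 -4.128 -3.421
endloop
endfacet
facet normal -0.624 0.434 -0.649
outer loop
vertex -2.969 -3.528 -4.214
vertex -2.557 -3.392 -4.519
vertex -2.848 -3.834 -4.535
endloop
endfacet
facet normal -0.539 -0.702 0.466
outer loop
vertex -2.969 -3.528 -4.214
vertex -2.848 -3.834 -4.535
vertex -1.503 -4.128 -3.421
endloop
endfacet
facet normal -0.625 0.435 -0.648
outer loop
vertex -2.848 -3.834 -4.535
vertex -2.557 -3.392 -4.519
vertex -2.509 -3.807 -4.844
endloop
endfacet
facet normal -0.075 -0.983 -0.168
outer loop
vertex -2.848 -3.834 -4.535
vertex -2.509 -3.807 -4.844
vertex -1.503 -4.128 -3.421
endloop
endfacet
facet normal -0.622 0.437 -0.650
outer loop
vertex -2.509 -3.807 -4.844
vertex -2.557 -3.392 -4.519
vertex -2.205 -3.468 -4.907
endloop
endfacet
facet normal 0.572 -0.614 -0.543
outer loop
vertex -2.509 -3.807 -4.844
vertex -2.205 -3.468 -4.907
vertex -1.503 -4.128 -3.421
endloop
endfacet
facet normal -0.622 0.436 -0.650
outer loop
vertex -2.205 -3.468 -4.907
vertex -2.557 -3.392 -4.519
vertex -2.166 -3.071 -4.678
endloop
endfacet
facet normal 0.917 0.127 -0.377
outer loop
vertex -2.205 -3.468 -4.907
vertex -2.166 -3.071 -4.678
vertex -1.503 -4.128 -3.421
endloop
endfacet
facet normal -0.544 0.439 0.715
outer loop
vertex -0.435 -4.943 0.923
vertex 1.114 -3.478 1.203
vertex -1.161 -3.953 -0.238
endloop
endfacet
facet normal -0.720 -0.681 -0.130
outer loop
vertex -0.654 -4.362 -0.903
vertex -0.435 -4.943 0.923
vertex -1.161 -3.953 -0.238
endloop
endfacet
facet normal -0.544 0.440 0.714
outer loop
vertex -1.161 -3.953 -0.238
vertex 1.114 -3.478 1.203
vertex 0.388 -2.489 0.041
endloop
endfacet
facet normal -0.430 0.585 -0.688
outer loop
vertex 0.388 -2.489 0.041
vertex -0.654 -4.362 -0.903
vertex -1.161 -3.953 -0.238
endloop
endfacet
facet normal 0.429 -0.586 0.688
outer loop
vertex -0.435 -4.943 0.923
vertex 1.621 -3.887 0.538
vertex 1.114 -3.478 1.203
endloop
endfacet
facet normal -0.720 -0.682 -0.131
outer loop
vertex 0.072 -5.351 0.259
vertex -0.435 -4.943 0.923
vertex -0.654 -4.362 -0.903
endloop
endfacet
facet normal 0.429 -0.585 0.688
outer loop
vertex 0.072 -5.351 0.259
vertex 1.621 -3.887 0.538
vertex -0.435 -4.943 0.923
endloop
endfacet
facet normal 0.720 0.681 0.130
outer loop
vertex 1.114 -3.478 1.203
vertex 1.621 -3.887 0.538
vertex 0.388 -2.489 0.041
endloop
endfacet
facet normal -0.429 0.585 -0.688
outer loop
vertex 0.895 -2.897 -0.623
vertex -0.654 -4.362 -0.903
vertex 0.388 -2.489 0.041
endloop
endfacet
facet normal 0.720 0.682 0.131
outer loop
vertex 0.388 -2.489 0.041
vertex 1.621 -3.887 0.538
vertex 0.895 -2.897 -0.623
endloop
endfacet
facet normal 0.545 -0.439 -0.714
outer loop
vertex 0.895 -2.897 -0.623
vertex 0.072 -5.351 0.259
vertex -0.654 -4.362 -0.903
endloop
endfacet
facet normal 0.544 -0.439 -0.715
outer loop
vertex 1.621 -3.887 0.538
vertex 0.072 -5.351 0.259
vertex 0.895 -2.897 -0.623
endloop
endfacet

endsolid


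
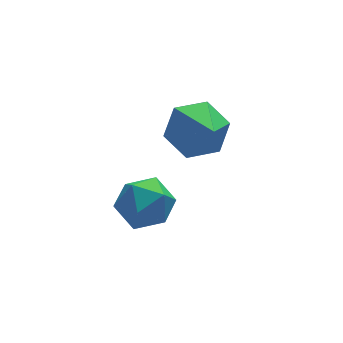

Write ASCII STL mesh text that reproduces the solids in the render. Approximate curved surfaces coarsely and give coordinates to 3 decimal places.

solid 
facet normal 0.061 0.756 -0.652
outer loop
vertex 2.634 -1.068 -0.551
vertex 1.616 -1.0 -0.567
vertex 2.153 -0.459 0.111
endloop
endfacet
facet normal 0.792 -0.037 0.610
outer loop
vertex 2.634 -1.068 -0.551
vertex 2.153 -0.459 0.111
vertex 1.484 -2.64 0.847
endloop
endfacet
facet normal 0.061 0.756 -0.652
outer loop
vertex 2.153 -0.459 0.111
vertex 1.616 -1.0 -0.567
vertex 1.135 -0.39 0.095
endloop
endfacet
facet normal 0.007 0.318 0.948
outer loop
vertex 2.153 -0.459 0.111
vertex 1.135 -0.39 0.095
vertex 1.484 -2.64 0.847
endloop
endfacet
facet normal 0.062 0.756 -0.652
outer loop
vertex 1.135 -0.39 0.095
vertex 1.616 -1.0 -0.567
vertex 0.599 -0.931 -0.583
endloop
endfacet
facet normal -0.809 0.070 0.584
outer loop
vertex 1.135 -0.39 0.095
vertex 0.599 -0.931 -0.583
vertex 1.484 -2.64 0.847
endloop
endfacet
facet normal 0.062 0.756 -0.652
outer loop
vertex 0.599 -0.931 -0.583
vertex 1.616 -1.0 -0.567
vertex 1.08 -1.541 -1.245
endloop
endfacet
facet normal -0.838 -0.533 -0.118
outer loop
vertex 0.599 -0.931 -0.583
vertex 1.08 -1.541 -1.245
vertex 1.484 -2.64 0.847
endloop
endfacet
facet normal 0.061 0.756 -0.651
outer loop
vertex 1.08 -1.541 -1.245
vertex 1.616 -1.0 -0.567
vertex 2.097 -1.609 -1.229
endloop
endfacet
facet normal -0.052 -0.888 -0.457
outer loop
vertex 1.08 -1.541 -1.245
vertex 2.097 -1.609 -1.229
vertex 1.484 -2.64 0.847
endloop
endfacet
facet normal 0.061 0.756 -0.652
outer loop
vertex 2.097 -1.609 -1.229
vertex 1.616 -1.0 -0.567
vertex 2.634 -1.068 -0.551
endloop
endfacet
facet normal 0.762 -0.640 -0.093
outer loop
vertex 2.097 -1.609 -1.229
vertex 2.634 -1.068 -0.551
vertex 1.484 -2.64 0.847
endloop
endfacet
facet normal 0.282 0.083 0.956
outer loop
vertex 0.386 -0.867 -2.576
vertex -0.496 -1.234 -2.284
vertex 0.27 -1.852 -2.456
endloop
endfacet
facet normal 0.845 -0.035 0.533
outer loop
vertex 0.386 -0.867 -2.576
vertex 0.27 -1.852 -2.456
vertex 0.779 -1.5 -3.24
endloop
endfacet
facet normal 0.871 0.489 0.049
outer loop
vertex 0.386 -0.867 -2.576
vertex 0.779 -1.5 -3.24
vertex 0.328 -0.665 -3.552
endloop
endfacet
facet normal 0.324 0.930 0.173
outer loop
vertex 0.386 -0.867 -2.576
vertex 0.328 -0.665 -3.552
vertex -0.46 -0.501 -2.961
endloop
endfacet
facet normal -0.040 0.679 0.733
outer loop
vertex 0.386 -0.867 -2.576
vertex -0.46 -0.501 -2.961
vertex -0.496 -1.234 -2.284
endloop
endfacet
facet normal 0.737 -0.650 0.187
outer loop
vertex 0.779 -1.5 -3.24
vertex 0.27 -1.852 -2.456
vertex 0.14 -2.259 -3.359
endloop
endfacet
facet normal -0.175 -0.459 0.871
outer loop
vertex 0.27 -1.852 -2.456
vertex -0.496 -1.234 -2.284
vertex -0.648 -2.095 -2.768
endloop
endfacet
facet normal -0.696 0.506 0.510
outer loop
vertex -0.496 -1.234 -2.284
vertex -0.46 -0.501 -2.961
vertex -1.099 -1.26 -3.08
endloop
endfacet
facet normal -0.107 0.912 -0.396
outer loop
vertex -0.46 -0.501 -2.961
vertex 0.328 -0.665 -3.552
vertex -0.59 -0.908 -3.864
endloop
endfacet
facet normal 0.778 0.198 -0.596
outer loop
vertex 0.328 -0.665 -3.552
vertex 0.779 -1.5 -3.24
vertex 0.176 -1.526 -4.036
endloop
endfacet
facet normal -0.324 -0.930 -0.173
outer loop
vertex -0.706 -1.893 -3.744
vertex 0.14 -2.259 -3.359
vertex -0.648 -2.095 -2.768
endloop
endfacet
facet normal -0.871 -0.489 -0.049
outer loop
vertex -0.706 -1.893 -3.744
vertex -0.648 -2.095 -2.768
vertex -1.099 -1.26 -3.08
endloop
endfacet
facet normal -0.845 0.035 -0.533
outer loop
vertex -0.706 -1.893 -3.744
vertex -1.099 -1.26 -3.08
vertex -0.59 -0.908 -3.864
endloop
endfacet
facet normal -0.282 -0.083 -0.956
outer loop
vertex -0.706 -1.893 -3.744
vertex -0.59 -0.908 -3.864
vertex 0.176 -1.526 -4.036
endloop
endfacet
facet normal 0.040 -0.679 -0.733
outer loop
vertex -0.706 -1.893 -3.744
vertex 0.176 -1.526 -4.036
vertex 0.14 -2.259 -3.359
endloop
endfacet
facet normal 0.107 -0.912 0.396
outer loop
vertex -0.648 -2.095 -2.768
vertex 0.14 -2.259 -3.359
vertex 0.27 -1.852 -2.456
endloop
endfacet
facet normal -0.778 -0.198 0.596
outer loop
vertex -1.099 -1.26 -3.08
vertex -0.648 -2.095 -2.768
vertex -0.496 -1.234 -2.284
endloop
endfacet
facet normal -0.737 0.650 -0.187
outer loop
vertex -0.59 -0.908 -3.864
vertex -1.099 -1.26 -3.08
vertex -0.46 -0.501 -2.961
endloop
endfacet
facet normal 0.175 0.459 -0.871
outer loop
vertex 0.176 -1.526 -4.036
vertex -0.59 -0.908 -3.864
vertex 0.328 -0.665 -3.552
endloop
endfacet
facet normal 0.696 -0.506 -0.510
outer loop
vertex 0.14 -2.259 -3.359
vertex 0.176 -1.526 -4.036
vertex 0.779 -1.5 -3.24
endloop
endfacet

endsolid


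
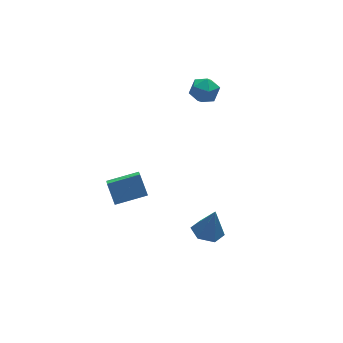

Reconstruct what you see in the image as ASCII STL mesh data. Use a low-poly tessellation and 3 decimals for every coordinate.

solid 
facet normal -0.246 0.020 -0.969
outer loop
vertex 1.627 -1.713 -4.179
vertex 0.835 -1.233 -3.968
vertex 1.637 -0.763 -4.162
endloop
endfacet
facet normal 0.982 -0.014 0.190
outer loop
vertex 1.627 -1.713 -4.179
vertex 1.637 -0.763 -4.162
vertex 1.265 -1.267 -2.272
endloop
endfacet
facet normal -0.246 0.020 -0.969
outer loop
vertex 1.637 -0.763 -4.162
vertex 0.835 -1.233 -3.968
vertex 0.845 -0.283 -3.951
endloop
endfacet
facet normal 0.552 0.772 0.315
outer loop
vertex 1.637 -0.763 -4.162
vertex 0.845 -0.283 -3.951
vertex 1.265 -1.267 -2.272
endloop
endfacet
facet normal -0.246 0.020 -0.969
outer loop
vertex 0.845 -0.283 -3.951
vertex 0.835 -1.233 -3.968
vertex 0.042 -0.753 -3.757
endloop
endfacet
facet normal -0.326 0.778 0.537
outer loop
vertex 0.845 -0.283 -3.951
vertex 0.042 -0.753 -3.757
vertex 1.265 -1.267 -2.272
endloop
endfacet
facet normal -0.246 0.020 -0.969
outer loop
vertex 0.042 -0.753 -3.757
vertex 0.835 -1.233 -3.968
vertex 0.032 -1.702 -3.774
endloop
endfacet
facet normal -0.772 -0.003 0.635
outer loop
vertex 0.042 -0.753 -3.757
vertex 0.032 -1.702 -3.774
vertex 1.265 -1.267 -2.272
endloop
endfacet
facet normal -0.246 0.020 -0.969
outer loop
vertex 0.032 -1.702 -3.774
vertex 0.835 -1.233 -3.968
vertex 0.824 -2.183 -3.985
endloop
endfacet
facet normal -0.343 -0.789 0.510
outer loop
vertex 0.032 -1.702 -3.774
vertex 0.824 -2.183 -3.985
vertex 1.265 -1.267 -2.272
endloop
endfacet
facet normal -0.246 0.020 -0.969
outer loop
vertex 0.824 -2.183 -3.985
vertex 0.835 -1.233 -3.968
vertex 1.627 -1.713 -4.179
endloop
endfacet
facet normal 0.535 -0.795 0.287
outer loop
vertex 0.824 -2.183 -3.985
vertex 1.627 -1.713 -4.179
vertex 1.265 -1.267 -2.272
endloop
endfacet
facet normal -0.967 0.163 -0.198
outer loop
vertex -3.495 1.306 -2.092
vertex -3.546 2.229 -1.081
vertex -3.112 2.394 -3.067
endloop
endfacet
facet normal 0.037 -0.674 -0.738
outer loop
vertex -1.314 2.091 -2.699
vertex -3.495 1.306 -2.092
vertex -3.112 2.394 -3.067
endloop
endfacet
facet normal -0.967 0.163 -0.198
outer loop
vertex -3.112 2.394 -3.067
vertex -3.546 2.229 -1.081
vertex -3.163 3.317 -2.056
endloop
endfacet
facet normal 0.254 0.721 -0.645
outer loop
vertex -3.163 3.317 -2.056
vertex -1.314 2.091 -2.699
vertex -3.112 2.394 -3.067
endloop
endfacet
facet normal -0.254 -0.721 0.645
outer loop
vertex -3.495 1.306 -2.092
vertex -1.748 1.926 -0.713
vertex -3.546 2.229 -1.081
endloop
endfacet
facet normal 0.037 -0.674 -0.738
outer loop
vertex -1.697 1.003 -1.724
vertex -3.495 1.306 -2.092
vertex -1.314 2.091 -2.699
endloop
endfacet
facet normal -0.254 -0.721 0.645
outer loop
vertex -1.697 1.003 -1.724
vertex -1.748 1.926 -0.713
vertex -3.495 1.306 -2.092
endloop
endfacet
facet normal -0.037 0.674 0.738
outer loop
vertex -3.546 2.229 -1.081
vertex -1.748 1.926 -0.713
vertex -3.163 3.317 -2.056
endloop
endfacet
facet normal 0.254 0.721 -0.645
outer loop
vertex -1.365 3.014 -1.688
vertex -1.314 2.091 -2.699
vertex -3.163 3.317 -2.056
endloop
endfacet
facet normal -0.037 0.674 0.738
outer loop
vertex -3.163 3.317 -2.056
vertex -1.748 1.926 -0.713
vertex -1.365 3.014 -1.688
endloop
endfacet
facet normal 0.967 -0.163 0.198
outer loop
vertex -1.365 3.014 -1.688
vertex -1.697 1.003 -1.724
vertex -1.314 2.091 -2.699
endloop
endfacet
facet normal 0.967 -0.163 0.198
outer loop
vertex -1.748 1.926 -0.713
vertex -1.697 1.003 -1.724
vertex -1.365 3.014 -1.688
endloop
endfacet
facet normal -0.781 0.531 0.327
outer loop
vertex 1.845 3.52 3.701
vertex 1.954 3.16 4.547
vertex 2.391 3.944 4.317
endloop
endfacet
facet normal -0.447 0.871 -0.204
outer loop
vertex 1.845 3.52 3.701
vertex 2.391 3.944 4.317
vertex 2.657 3.874 3.434
endloop
endfacet
facet normal -0.449 0.444 -0.776
outer loop
vertex 1.845 3.52 3.701
vertex 2.657 3.874 3.434
vertex 2.386 3.048 3.118
endloop
endfacet
facet normal -0.785 -0.160 -0.599
outer loop
vertex 1.845 3.52 3.701
vertex 2.386 3.048 3.118
vertex 1.952 2.607 3.805
endloop
endfacet
facet normal -0.991 -0.107 0.082
outer loop
vertex 1.845 3.52 3.701
vertex 1.952 2.607 3.805
vertex 1.954 3.16 4.547
endloop
endfacet
facet normal 0.232 0.973 -0.007
outer loop
vertex 2.657 3.874 3.434
vertex 2.391 3.944 4.317
vertex 3.268 3.733 4.115
endloop
endfacet
facet normal -0.310 0.423 0.852
outer loop
vertex 2.391 3.944 4.317
vertex 1.954 3.16 4.547
vertex 2.834 3.292 4.802
endloop
endfacet
facet normal -0.649 -0.609 0.456
outer loop
vertex 1.954 3.16 4.547
vertex 1.952 2.607 3.805
vertex 2.563 2.466 4.486
endloop
endfacet
facet normal -0.316 -0.695 -0.646
outer loop
vertex 1.952 2.607 3.805
vertex 2.386 3.048 3.118
vertex 2.829 2.396 3.603
endloop
endfacet
facet normal 0.228 0.282 -0.932
outer loop
vertex 2.386 3.048 3.118
vertex 2.657 3.874 3.434
vertex 3.266 3.18 3.373
endloop
endfacet
facet normal 0.785 0.160 0.599
outer loop
vertex 3.375 2.82 4.219
vertex 3.268 3.733 4.115
vertex 2.834 3.292 4.802
endloop
endfacet
facet normal 0.449 -0.444 0.776
outer loop
vertex 3.375 2.82 4.219
vertex 2.834 3.292 4.802
vertex 2.563 2.466 4.486
endloop
endfacet
facet normal 0.447 -0.871 0.204
outer loop
vertex 3.375 2.82 4.219
vertex 2.563 2.466 4.486
vertex 2.829 2.396 3.603
endloop
endfacet
facet normal 0.781 -0.531 -0.327
outer loop
vertex 3.375 2.82 4.219
vertex 2.829 2.396 3.603
vertex 3.266 3.18 3.373
endloop
endfacet
facet normal 0.991 0.107 -0.082
outer loop
vertex 3.375 2.82 4.219
vertex 3.266 3.18 3.373
vertex 3.268 3.733 4.115
endloop
endfacet
facet normal 0.316 0.695 0.646
outer loop
vertex 2.834 3.292 4.802
vertex 3.268 3.733 4.115
vertex 2.391 3.944 4.317
endloop
endfacet
facet normal -0.228 -0.282 0.932
outer loop
vertex 2.563 2.466 4.486
vertex 2.834 3.292 4.802
vertex 1.954 3.16 4.547
endloop
endfacet
facet normal -0.232 -0.973 0.007
outer loop
vertex 2.829 2.396 3.603
vertex 2.563 2.466 4.486
vertex 1.952 2.607 3.805
endloop
endfacet
facet normal 0.310 -0.423 -0.852
outer loop
vertex 3.266 3.18 3.373
vertex 2.829 2.396 3.603
vertex 2.386 3.048 3.118
endloop
endfacet
facet normal 0.649 0.609 -0.456
outer loop
vertex 3.268 3.733 4.115
vertex 3.266 3.18 3.373
vertex 2.657 3.874 3.434
endloop
endfacet

endsolid


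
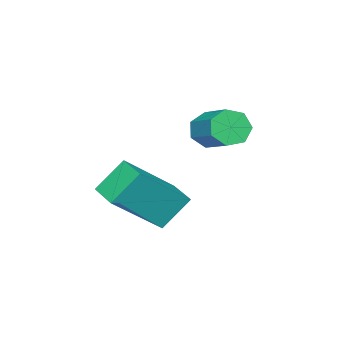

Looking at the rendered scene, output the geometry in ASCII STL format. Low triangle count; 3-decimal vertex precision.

solid 
facet normal -0.433 -0.798 -0.419
outer loop
vertex -1.885 2.199 -1.679
vertex -2.194 2.107 -1.184
vertex -2.34 2.433 -1.654
endloop
endfacet
facet normal 0.153 0.393 -0.907
outer loop
vertex -1.885 2.199 -1.679
vertex -2.34 2.433 -1.654
vertex -1.317 3.244 -1.13
endloop
endfacet
facet normal 0.154 0.392 -0.907
outer loop
vertex -1.317 3.244 -1.13
vertex -2.34 2.433 -1.654
vertex -1.772 3.478 -1.106
endloop
endfacet
facet normal 0.433 0.799 0.418
outer loop
vertex -1.317 3.244 -1.13
vertex -1.772 3.478 -1.106
vertex -1.626 3.153 -0.636
endloop
endfacet
facet normal -0.433 -0.798 -0.419
outer loop
vertex -2.34 2.433 -1.654
vertex -2.194 2.107 -1.184
vertex -2.685 2.422 -1.276
endloop
endfacet
facet normal -0.598 0.602 -0.528
outer loop
vertex -2.34 2.433 -1.654
vertex -2.685 2.422 -1.276
vertex -1.772 3.478 -1.106
endloop
endfacet
facet normal -0.599 0.603 -0.528
outer loop
vertex -1.772 3.478 -1.106
vertex -2.685 2.422 -1.276
vertex -2.117 3.467 -0.727
endloop
endfacet
facet normal 0.433 0.799 0.418
outer loop
vertex -1.772 3.478 -1.106
vertex -2.117 3.467 -0.727
vertex -1.626 3.153 -0.636
endloop
endfacet
facet normal -0.434 -0.798 -0.419
outer loop
vertex -2.685 2.422 -1.276
vertex -2.194 2.107 -1.184
vertex -2.66 2.174 -0.829
endloop
endfacet
facet normal -0.900 0.358 0.249
outer loop
vertex -2.685 2.422 -1.276
vertex -2.66 2.174 -0.829
vertex -2.117 3.467 -0.727
endloop
endfacet
facet normal -0.900 0.358 0.249
outer loop
vertex -2.117 3.467 -0.727
vertex -2.66 2.174 -0.829
vertex -2.092 3.219 -0.28
endloop
endfacet
facet normal 0.433 0.798 0.419
outer loop
vertex -2.117 3.467 -0.727
vertex -2.092 3.219 -0.28
vertex -1.626 3.153 -0.636
endloop
endfacet
facet normal -0.433 -0.798 -0.418
outer loop
vertex -2.66 2.174 -0.829
vertex -2.194 2.107 -1.184
vertex -2.285 1.876 -0.649
endloop
endfacet
facet normal -0.525 -0.155 0.837
outer loop
vertex -2.66 2.174 -0.829
vertex -2.285 1.876 -0.649
vertex -2.092 3.219 -0.28
endloop
endfacet
facet normal -0.523 -0.155 0.838
outer loop
vertex -2.092 3.219 -0.28
vertex -2.285 1.876 -0.649
vertex -1.717 2.921 -0.101
endloop
endfacet
facet normal 0.433 0.798 0.420
outer loop
vertex -2.092 3.219 -0.28
vertex -1.717 2.921 -0.101
vertex -1.626 3.153 -0.636
endloop
endfacet
facet normal -0.434 -0.798 -0.418
outer loop
vertex -2.285 1.876 -0.649
vertex -2.194 2.107 -1.184
vertex -1.841 1.752 -0.873
endloop
endfacet
facet normal 0.248 -0.552 0.796
outer loop
vertex -2.285 1.876 -0.649
vertex -1.841 1.752 -0.873
vertex -1.717 2.921 -0.101
endloop
endfacet
facet normal 0.246 -0.552 0.797
outer loop
vertex -1.717 2.921 -0.101
vertex -1.841 1.752 -0.873
vertex -1.273 2.797 -0.324
endloop
endfacet
facet normal 0.433 0.798 0.420
outer loop
vertex -1.717 2.921 -0.101
vertex -1.273 2.797 -0.324
vertex -1.626 3.153 -0.636
endloop
endfacet
facet normal -0.433 -0.798 -0.419
outer loop
vertex -1.841 1.752 -0.873
vertex -2.194 2.107 -1.184
vertex -1.663 1.896 -1.331
endloop
endfacet
facet normal 0.831 -0.534 0.155
outer loop
vertex -1.841 1.752 -0.873
vertex -1.663 1.896 -1.331
vertex -1.273 2.797 -0.324
endloop
endfacet
facet normal 0.831 -0.534 0.155
outer loop
vertex -1.273 2.797 -0.324
vertex -1.663 1.896 -1.331
vertex -1.095 2.941 -0.782
endloop
endfacet
facet normal 0.434 0.798 0.419
outer loop
vertex -1.273 2.797 -0.324
vertex -1.095 2.941 -0.782
vertex -1.626 3.153 -0.636
endloop
endfacet
facet normal -0.433 -0.798 -0.419
outer loop
vertex -1.663 1.896 -1.331
vertex -2.194 2.107 -1.184
vertex -1.885 2.199 -1.679
endloop
endfacet
facet normal 0.790 -0.113 -0.602
outer loop
vertex -1.663 1.896 -1.331
vertex -1.885 2.199 -1.679
vertex -1.095 2.941 -0.782
endloop
endfacet
facet normal 0.790 -0.113 -0.602
outer loop
vertex -1.095 2.941 -0.782
vertex -1.885 2.199 -1.679
vertex -1.317 3.244 -1.13
endloop
endfacet
facet normal 0.434 0.798 0.418
outer loop
vertex -1.095 2.941 -0.782
vertex -1.317 3.244 -1.13
vertex -1.626 3.153 -0.636
endloop
endfacet
facet normal -0.557 0.346 0.755
outer loop
vertex 0.386 1.368 -1.536
vertex 0.824 2.22 -1.603
vertex -0.905 1.937 -2.749
endloop
endfacet
facet normal -0.456 -0.887 0.069
outer loop
vertex -0.264 1.54 -3.617
vertex 0.386 1.368 -1.536
vertex -0.905 1.937 -2.749
endloop
endfacet
facet normal -0.557 0.345 0.755
outer loop
vertex -0.905 1.937 -2.749
vertex 0.824 2.22 -1.603
vertex -0.467 2.789 -2.815
endloop
endfacet
facet normal -0.694 0.306 -0.652
outer loop
vertex -0.467 2.789 -2.815
vertex -0.264 1.54 -3.617
vertex -0.905 1.937 -2.749
endloop
endfacet
facet normal 0.694 -0.305 0.652
outer loop
vertex 0.386 1.368 -1.536
vertex 1.465 1.823 -2.471
vertex 0.824 2.22 -1.603
endloop
endfacet
facet normal -0.456 -0.887 0.069
outer loop
vertex 1.027 0.971 -2.405
vertex 0.386 1.368 -1.536
vertex -0.264 1.54 -3.617
endloop
endfacet
facet normal 0.694 -0.306 0.652
outer loop
vertex 1.027 0.971 -2.405
vertex 1.465 1.823 -2.471
vertex 0.386 1.368 -1.536
endloop
endfacet
facet normal 0.456 0.887 -0.069
outer loop
vertex 0.824 2.22 -1.603
vertex 1.465 1.823 -2.471
vertex -0.467 2.789 -2.815
endloop
endfacet
facet normal -0.694 0.306 -0.652
outer loop
vertex 0.174 2.392 -3.684
vertex -0.264 1.54 -3.617
vertex -0.467 2.789 -2.815
endloop
endfacet
facet normal 0.456 0.887 -0.069
outer loop
vertex -0.467 2.789 -2.815
vertex 1.465 1.823 -2.471
vertex 0.174 2.392 -3.684
endloop
endfacet
facet normal 0.557 -0.346 -0.755
outer loop
vertex 0.174 2.392 -3.684
vertex 1.027 0.971 -2.405
vertex -0.264 1.54 -3.617
endloop
endfacet
facet normal 0.557 -0.345 -0.755
outer loop
vertex 1.465 1.823 -2.471
vertex 1.027 0.971 -2.405
vertex 0.174 2.392 -3.684
endloop
endfacet

endsolid


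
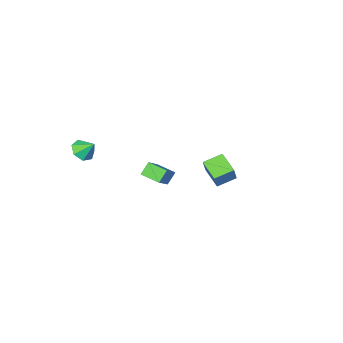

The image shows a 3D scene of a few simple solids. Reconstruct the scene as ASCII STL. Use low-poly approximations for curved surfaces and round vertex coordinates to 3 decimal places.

solid 
facet normal -0.377 -0.369 -0.850
outer loop
vertex -3.474 -2.37 -1.591
vertex -4.584 -2.142 -1.197
vertex -3.421 -1.15 -2.144
endloop
endfacet
facet normal 0.925 -0.189 -0.329
outer loop
vertex -2.896 -0.638 -0.963
vertex -3.474 -2.37 -1.591
vertex -3.421 -1.15 -2.144
endloop
endfacet
facet normal -0.378 -0.368 -0.850
outer loop
vertex -3.421 -1.15 -2.144
vertex -4.584 -2.142 -1.197
vertex -4.531 -0.922 -1.749
endloop
endfacet
facet normal 0.040 0.910 -0.412
outer loop
vertex -4.531 -0.922 -1.749
vertex -2.896 -0.638 -0.963
vertex -3.421 -1.15 -2.144
endloop
endfacet
facet normal -0.040 -0.910 0.413
outer loop
vertex -3.474 -2.37 -1.591
vertex -4.059 -1.63 -0.016
vertex -4.584 -2.142 -1.197
endloop
endfacet
facet normal 0.925 -0.189 -0.329
outer loop
vertex -2.949 -1.858 -0.411
vertex -3.474 -2.37 -1.591
vertex -2.896 -0.638 -0.963
endloop
endfacet
facet normal -0.040 -0.910 0.413
outer loop
vertex -2.949 -1.858 -0.411
vertex -4.059 -1.63 -0.016
vertex -3.474 -2.37 -1.591
endloop
endfacet
facet normal -0.925 0.189 0.329
outer loop
vertex -4.584 -2.142 -1.197
vertex -4.059 -1.63 -0.016
vertex -4.531 -0.922 -1.749
endloop
endfacet
facet normal 0.040 0.910 -0.413
outer loop
vertex -4.006 -0.41 -0.569
vertex -2.896 -0.638 -0.963
vertex -4.531 -0.922 -1.749
endloop
endfacet
facet normal -0.925 0.189 0.329
outer loop
vertex -4.531 -0.922 -1.749
vertex -4.059 -1.63 -0.016
vertex -4.006 -0.41 -0.569
endloop
endfacet
facet normal 0.377 0.368 0.850
outer loop
vertex -4.006 -0.41 -0.569
vertex -2.949 -1.858 -0.411
vertex -2.896 -0.638 -0.963
endloop
endfacet
facet normal 0.378 0.369 0.849
outer loop
vertex -4.059 -1.63 -0.016
vertex -2.949 -1.858 -0.411
vertex -4.006 -0.41 -0.569
endloop
endfacet
facet normal 0.322 -0.613 -0.721
outer loop
vertex 3.996 -3.768 2.454
vertex 3.469 -3.513 2.002
vertex 4.158 -3.261 2.095
endloop
endfacet
facet normal 0.598 0.327 0.732
outer loop
vertex 3.996 -3.768 2.454
vertex 4.158 -3.261 2.095
vertex 3.131 -2.867 2.758
endloop
endfacet
facet normal 0.322 -0.615 -0.720
outer loop
vertex 4.158 -3.261 2.095
vertex 3.469 -3.513 2.002
vertex 3.802 -2.944 1.665
endloop
endfacet
facet normal 0.475 0.849 0.232
outer loop
vertex 4.158 -3.261 2.095
vertex 3.802 -2.944 1.665
vertex 3.131 -2.867 2.758
endloop
endfacet
facet normal 0.321 -0.615 -0.721
outer loop
vertex 3.802 -2.944 1.665
vertex 3.469 -3.513 2.002
vertex 3.194 -3.055 1.489
endloop
endfacet
facet normal -0.135 0.979 -0.152
outer loop
vertex 3.802 -2.944 1.665
vertex 3.194 -3.055 1.489
vertex 3.131 -2.867 2.758
endloop
endfacet
facet normal 0.321 -0.614 -0.721
outer loop
vertex 3.194 -3.055 1.489
vertex 3.469 -3.513 2.002
vertex 2.793 -3.511 1.699
endloop
endfacet
facet normal -0.774 0.620 -0.130
outer loop
vertex 3.194 -3.055 1.489
vertex 2.793 -3.511 1.699
vertex 3.131 -2.867 2.758
endloop
endfacet
facet normal 0.321 -0.615 -0.720
outer loop
vertex 2.793 -3.511 1.699
vertex 3.469 -3.513 2.002
vertex 2.901 -3.968 2.137
endloop
endfacet
facet normal -0.959 0.042 0.280
outer loop
vertex 2.793 -3.511 1.699
vertex 2.901 -3.968 2.137
vertex 3.131 -2.867 2.758
endloop
endfacet
facet normal 0.321 -0.615 -0.720
outer loop
vertex 2.901 -3.968 2.137
vertex 3.469 -3.513 2.002
vertex 3.436 -4.082 2.473
endloop
endfacet
facet normal -0.552 -0.319 0.770
outer loop
vertex 2.901 -3.968 2.137
vertex 3.436 -4.082 2.473
vertex 3.131 -2.867 2.758
endloop
endfacet
facet normal 0.320 -0.615 -0.721
outer loop
vertex 3.436 -4.082 2.473
vertex 3.469 -3.513 2.002
vertex 3.996 -3.768 2.454
endloop
endfacet
facet normal 0.141 -0.192 0.971
outer loop
vertex 3.436 -4.082 2.473
vertex 3.996 -3.768 2.454
vertex 3.131 -2.867 2.758
endloop
endfacet
facet normal -0.655 -0.164 0.738
outer loop
vertex 3.167 2.652 4.77
vertex 2.662 3.551 4.522
vertex 2.121 1.755 3.643
endloop
endfacet
facet normal 0.475 -0.848 0.234
outer loop
vertex 2.658 1.889 3.038
vertex 3.167 2.652 4.77
vertex 2.121 1.755 3.643
endloop
endfacet
facet normal -0.655 -0.164 0.738
outer loop
vertex 2.121 1.755 3.643
vertex 2.662 3.551 4.522
vertex 1.617 2.654 3.395
endloop
endfacet
facet normal -0.587 -0.504 -0.633
outer loop
vertex 1.617 2.654 3.395
vertex 2.658 1.889 3.038
vertex 2.121 1.755 3.643
endloop
endfacet
facet normal 0.587 0.504 0.633
outer loop
vertex 3.167 2.652 4.77
vertex 3.199 3.685 3.917
vertex 2.662 3.551 4.522
endloop
endfacet
facet normal 0.476 -0.848 0.234
outer loop
vertex 3.703 2.786 4.165
vertex 3.167 2.652 4.77
vertex 2.658 1.889 3.038
endloop
endfacet
facet normal 0.588 0.504 0.633
outer loop
vertex 3.703 2.786 4.165
vertex 3.199 3.685 3.917
vertex 3.167 2.652 4.77
endloop
endfacet
facet normal -0.475 0.848 -0.234
outer loop
vertex 2.662 3.551 4.522
vertex 3.199 3.685 3.917
vertex 1.617 2.654 3.395
endloop
endfacet
facet normal -0.588 -0.505 -0.632
outer loop
vertex 2.153 2.788 2.79
vertex 2.658 1.889 3.038
vertex 1.617 2.654 3.395
endloop
endfacet
facet normal -0.476 0.848 -0.234
outer loop
vertex 1.617 2.654 3.395
vertex 3.199 3.685 3.917
vertex 2.153 2.788 2.79
endloop
endfacet
facet normal 0.655 0.164 -0.738
outer loop
vertex 2.153 2.788 2.79
vertex 3.703 2.786 4.165
vertex 2.658 1.889 3.038
endloop
endfacet
facet normal 0.655 0.164 -0.738
outer loop
vertex 3.199 3.685 3.917
vertex 3.703 2.786 4.165
vertex 2.153 2.788 2.79
endloop
endfacet

endsolid


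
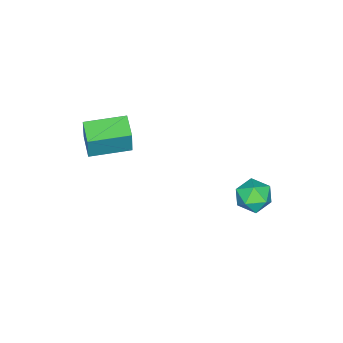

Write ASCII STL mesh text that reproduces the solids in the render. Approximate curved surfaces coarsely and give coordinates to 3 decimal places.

solid 
facet normal -0.671 0.740 0.041
outer loop
vertex 2.123 -2.065 3.72
vertex 2.982 -1.272 3.45
vertex 1.823 -2.254 2.211
endloop
endfacet
facet normal -0.716 -0.661 0.225
outer loop
vertex 3.158 -3.728 2.13
vertex 2.123 -2.065 3.72
vertex 1.823 -2.254 2.211
endloop
endfacet
facet normal -0.671 0.740 0.041
outer loop
vertex 1.823 -2.254 2.211
vertex 2.982 -1.272 3.45
vertex 2.682 -1.461 1.941
endloop
endfacet
facet normal -0.194 -0.122 -0.974
outer loop
vertex 2.682 -1.461 1.941
vertex 3.158 -3.728 2.13
vertex 1.823 -2.254 2.211
endloop
endfacet
facet normal 0.194 0.122 0.974
outer loop
vertex 2.123 -2.065 3.72
vertex 4.317 -2.746 3.369
vertex 2.982 -1.272 3.45
endloop
endfacet
facet normal -0.716 -0.661 0.225
outer loop
vertex 3.458 -3.539 3.639
vertex 2.123 -2.065 3.72
vertex 3.158 -3.728 2.13
endloop
endfacet
facet normal 0.194 0.122 0.974
outer loop
vertex 3.458 -3.539 3.639
vertex 4.317 -2.746 3.369
vertex 2.123 -2.065 3.72
endloop
endfacet
facet normal 0.716 0.661 -0.225
outer loop
vertex 2.982 -1.272 3.45
vertex 4.317 -2.746 3.369
vertex 2.682 -1.461 1.941
endloop
endfacet
facet normal -0.194 -0.122 -0.974
outer loop
vertex 4.017 -2.935 1.86
vertex 3.158 -3.728 2.13
vertex 2.682 -1.461 1.941
endloop
endfacet
facet normal 0.716 0.661 -0.225
outer loop
vertex 2.682 -1.461 1.941
vertex 4.317 -2.746 3.369
vertex 4.017 -2.935 1.86
endloop
endfacet
facet normal 0.671 -0.740 -0.041
outer loop
vertex 4.017 -2.935 1.86
vertex 3.458 -3.539 3.639
vertex 3.158 -3.728 2.13
endloop
endfacet
facet normal 0.671 -0.740 -0.041
outer loop
vertex 4.317 -2.746 3.369
vertex 3.458 -3.539 3.639
vertex 4.017 -2.935 1.86
endloop
endfacet
facet normal -0.442 0.070 0.894
outer loop
vertex -1.154 3.539 -1.698
vertex -1.126 2.566 -1.608
vertex -0.381 3.109 -1.282
endloop
endfacet
facet normal -0.048 0.648 0.760
outer loop
vertex -1.154 3.539 -1.698
vertex -0.381 3.109 -1.282
vertex -0.25 3.85 -1.906
endloop
endfacet
facet normal -0.289 0.944 0.157
outer loop
vertex -1.154 3.539 -1.698
vertex -0.25 3.85 -1.906
vertex -0.915 3.765 -2.619
endloop
endfacet
facet normal -0.832 0.549 -0.081
outer loop
vertex -1.154 3.539 -1.698
vertex -0.915 3.765 -2.619
vertex -1.456 2.972 -2.434
endloop
endfacet
facet normal -0.927 0.008 0.374
outer loop
vertex -1.154 3.539 -1.698
vertex -1.456 2.972 -2.434
vertex -1.126 2.566 -1.608
endloop
endfacet
facet normal 0.625 0.435 0.648
outer loop
vertex -0.25 3.85 -1.906
vertex -0.381 3.109 -1.282
vertex 0.336 3.068 -1.946
endloop
endfacet
facet normal -0.014 -0.500 0.866
outer loop
vertex -0.381 3.109 -1.282
vertex -1.126 2.566 -1.608
vertex -0.205 2.275 -1.761
endloop
endfacet
facet normal -0.799 -0.600 0.024
outer loop
vertex -1.126 2.566 -1.608
vertex -1.456 2.972 -2.434
vertex -0.87 2.19 -2.474
endloop
endfacet
facet normal -0.645 0.274 -0.713
outer loop
vertex -1.456 2.972 -2.434
vertex -0.915 3.765 -2.619
vertex -0.739 2.931 -3.098
endloop
endfacet
facet normal 0.235 0.915 -0.328
outer loop
vertex -0.915 3.765 -2.619
vertex -0.25 3.85 -1.906
vertex 0.006 3.474 -2.772
endloop
endfacet
facet normal 0.832 -0.549 0.081
outer loop
vertex 0.034 2.501 -2.682
vertex 0.336 3.068 -1.946
vertex -0.205 2.275 -1.761
endloop
endfacet
facet normal 0.289 -0.944 -0.157
outer loop
vertex 0.034 2.501 -2.682
vertex -0.205 2.275 -1.761
vertex -0.87 2.19 -2.474
endloop
endfacet
facet normal 0.048 -0.648 -0.760
outer loop
vertex 0.034 2.501 -2.682
vertex -0.87 2.19 -2.474
vertex -0.739 2.931 -3.098
endloop
endfacet
facet normal 0.442 -0.070 -0.894
outer loop
vertex 0.034 2.501 -2.682
vertex -0.739 2.931 -3.098
vertex 0.006 3.474 -2.772
endloop
endfacet
facet normal 0.927 -0.008 -0.374
outer loop
vertex 0.034 2.501 -2.682
vertex 0.006 3.474 -2.772
vertex 0.336 3.068 -1.946
endloop
endfacet
facet normal 0.645 -0.274 0.713
outer loop
vertex -0.205 2.275 -1.761
vertex 0.336 3.068 -1.946
vertex -0.381 3.109 -1.282
endloop
endfacet
facet normal -0.235 -0.915 0.328
outer loop
vertex -0.87 2.19 -2.474
vertex -0.205 2.275 -1.761
vertex -1.126 2.566 -1.608
endloop
endfacet
facet normal -0.625 -0.435 -0.648
outer loop
vertex -0.739 2.931 -3.098
vertex -0.87 2.19 -2.474
vertex -1.456 2.972 -2.434
endloop
endfacet
facet normal 0.014 0.500 -0.866
outer loop
vertex 0.006 3.474 -2.772
vertex -0.739 2.931 -3.098
vertex -0.915 3.765 -2.619
endloop
endfacet
facet normal 0.799 0.600 -0.024
outer loop
vertex 0.336 3.068 -1.946
vertex 0.006 3.474 -2.772
vertex -0.25 3.85 -1.906
endloop
endfacet

endsolid


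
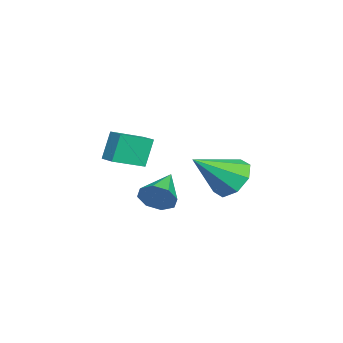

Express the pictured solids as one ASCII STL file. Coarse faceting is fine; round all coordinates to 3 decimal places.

solid 
facet normal -0.562 0.753 -0.342
outer loop
vertex -2.075 -3.202 4.116
vertex -1.435 -2.672 4.231
vertex -1.638 -3.454 2.843
endloop
endfacet
facet normal -0.763 -0.632 -0.137
outer loop
vertex -0.805 -4.568 3.349
vertex -2.075 -3.202 4.116
vertex -1.638 -3.454 2.843
endloop
endfacet
facet normal -0.562 0.753 -0.342
outer loop
vertex -1.638 -3.454 2.843
vertex -1.435 -2.672 4.231
vertex -0.997 -2.923 2.958
endloop
endfacet
facet normal 0.319 -0.184 -0.930
outer loop
vertex -0.997 -2.923 2.958
vertex -0.805 -4.568 3.349
vertex -1.638 -3.454 2.843
endloop
endfacet
facet normal -0.319 0.184 0.930
outer loop
vertex -2.075 -3.202 4.116
vertex -0.602 -3.786 4.737
vertex -1.435 -2.672 4.231
endloop
endfacet
facet normal -0.763 -0.632 -0.138
outer loop
vertex -1.243 -4.317 4.622
vertex -2.075 -3.202 4.116
vertex -0.805 -4.568 3.349
endloop
endfacet
facet normal -0.319 0.184 0.930
outer loop
vertex -1.243 -4.317 4.622
vertex -0.602 -3.786 4.737
vertex -2.075 -3.202 4.116
endloop
endfacet
facet normal 0.762 0.632 0.138
outer loop
vertex -1.435 -2.672 4.231
vertex -0.602 -3.786 4.737
vertex -0.997 -2.923 2.958
endloop
endfacet
facet normal 0.319 -0.184 -0.930
outer loop
vertex -0.165 -4.038 3.464
vertex -0.805 -4.568 3.349
vertex -0.997 -2.923 2.958
endloop
endfacet
facet normal 0.763 0.632 0.137
outer loop
vertex -0.997 -2.923 2.958
vertex -0.602 -3.786 4.737
vertex -0.165 -4.038 3.464
endloop
endfacet
facet normal 0.562 -0.753 0.342
outer loop
vertex -0.165 -4.038 3.464
vertex -1.243 -4.317 4.622
vertex -0.805 -4.568 3.349
endloop
endfacet
facet normal 0.562 -0.753 0.342
outer loop
vertex -0.602 -3.786 4.737
vertex -1.243 -4.317 4.622
vertex -0.165 -4.038 3.464
endloop
endfacet
facet normal 0.908 -0.149 -0.391
outer loop
vertex 1.09 -1.65 2.615
vertex 0.773 -2.135 2.063
vertex 0.921 -1.35 2.108
endloop
endfacet
facet normal -0.079 0.846 0.527
outer loop
vertex 1.09 -1.65 2.615
vertex 0.921 -1.35 2.108
vertex -0.753 -1.885 2.717
endloop
endfacet
facet normal 0.909 -0.149 -0.389
outer loop
vertex 0.921 -1.35 2.108
vertex 0.773 -2.135 2.063
vertex 0.667 -1.51 1.575
endloop
endfacet
facet normal -0.341 0.933 -0.118
outer loop
vertex 0.921 -1.35 2.108
vertex 0.667 -1.51 1.575
vertex -0.753 -1.885 2.717
endloop
endfacet
facet normal 0.909 -0.150 -0.389
outer loop
vertex 0.667 -1.51 1.575
vertex 0.773 -2.135 2.063
vertex 0.474 -2.036 1.327
endloop
endfacet
facet normal -0.617 0.509 -0.600
outer loop
vertex 0.667 -1.51 1.575
vertex 0.474 -2.036 1.327
vertex -0.753 -1.885 2.717
endloop
endfacet
facet normal 0.909 -0.148 -0.389
outer loop
vertex 0.474 -2.036 1.327
vertex 0.773 -2.135 2.063
vertex 0.457 -2.62 1.51
endloop
endfacet
facet normal -0.747 -0.179 -0.640
outer loop
vertex 0.474 -2.036 1.327
vertex 0.457 -2.62 1.51
vertex -0.753 -1.885 2.717
endloop
endfacet
facet normal 0.909 -0.149 -0.389
outer loop
vertex 0.457 -2.62 1.51
vertex 0.773 -2.135 2.063
vertex 0.625 -2.92 2.017
endloop
endfacet
facet normal -0.654 -0.726 -0.213
outer loop
vertex 0.457 -2.62 1.51
vertex 0.625 -2.92 2.017
vertex -0.753 -1.885 2.717
endloop
endfacet
facet normal 0.909 -0.148 -0.390
outer loop
vertex 0.625 -2.92 2.017
vertex 0.773 -2.135 2.063
vertex 0.88 -2.76 2.55
endloop
endfacet
facet normal -0.391 -0.813 0.431
outer loop
vertex 0.625 -2.92 2.017
vertex 0.88 -2.76 2.55
vertex -0.753 -1.885 2.717
endloop
endfacet
facet normal 0.909 -0.148 -0.390
outer loop
vertex 0.88 -2.76 2.55
vertex 0.773 -2.135 2.063
vertex 1.072 -2.234 2.798
endloop
endfacet
facet normal -0.115 -0.389 0.914
outer loop
vertex 0.88 -2.76 2.55
vertex 1.072 -2.234 2.798
vertex -0.753 -1.885 2.717
endloop
endfacet
facet normal 0.909 -0.150 -0.390
outer loop
vertex 1.072 -2.234 2.798
vertex 0.773 -2.135 2.063
vertex 1.09 -1.65 2.615
endloop
endfacet
facet normal 0.015 0.299 0.954
outer loop
vertex 1.072 -2.234 2.798
vertex 1.09 -1.65 2.615
vertex -0.753 -1.885 2.717
endloop
endfacet
facet normal -0.462 0.651 -0.603
outer loop
vertex -3.747 -0.347 0.411
vertex -4.425 -0.088 1.21
vertex -3.467 0.279 0.872
endloop
endfacet
facet normal 0.937 -0.221 -0.269
outer loop
vertex -3.747 -0.347 0.411
vertex -3.467 0.279 0.872
vertex -3.415 -1.512 2.53
endloop
endfacet
facet normal -0.462 0.650 -0.603
outer loop
vertex -3.467 0.279 0.872
vertex -4.425 -0.088 1.21
vertex -3.749 0.691 1.532
endloop
endfacet
facet normal 0.937 0.252 0.243
outer loop
vertex -3.467 0.279 0.872
vertex -3.749 0.691 1.532
vertex -3.415 -1.512 2.53
endloop
endfacet
facet normal -0.462 0.650 -0.604
outer loop
vertex -3.749 0.691 1.532
vertex -4.425 -0.088 1.21
vertex -4.427 0.646 2.002
endloop
endfacet
facet normal 0.498 0.419 0.759
outer loop
vertex -3.749 0.691 1.532
vertex -4.427 0.646 2.002
vertex -3.415 -1.512 2.53
endloop
endfacet
facet normal -0.461 0.650 -0.604
outer loop
vertex -4.427 0.646 2.002
vertex -4.425 -0.088 1.21
vertex -5.104 0.172 2.009
endloop
endfacet
facet normal -0.118 0.183 0.976
outer loop
vertex -4.427 0.646 2.002
vertex -5.104 0.172 2.009
vertex -3.415 -1.512 2.53
endloop
endfacet
facet normal -0.461 0.651 -0.603
outer loop
vertex -5.104 0.172 2.009
vertex -4.425 -0.088 1.21
vertex -5.383 -0.454 1.547
endloop
endfacet
facet normal -0.555 -0.319 0.768
outer loop
vertex -5.104 0.172 2.009
vertex -5.383 -0.454 1.547
vertex -3.415 -1.512 2.53
endloop
endfacet
facet normal -0.461 0.651 -0.603
outer loop
vertex -5.383 -0.454 1.547
vertex -4.425 -0.088 1.21
vertex -5.102 -0.866 0.888
endloop
endfacet
facet normal -0.554 -0.791 0.258
outer loop
vertex -5.383 -0.454 1.547
vertex -5.102 -0.866 0.888
vertex -3.415 -1.512 2.53
endloop
endfacet
facet normal -0.462 0.651 -0.602
outer loop
vertex -5.102 -0.866 0.888
vertex -4.425 -0.088 1.21
vertex -4.424 -0.821 0.417
endloop
endfacet
facet normal -0.116 -0.959 -0.258
outer loop
vertex -5.102 -0.866 0.888
vertex -4.424 -0.821 0.417
vertex -3.415 -1.512 2.53
endloop
endfacet
facet normal -0.461 0.651 -0.603
outer loop
vertex -4.424 -0.821 0.417
vertex -4.425 -0.088 1.21
vertex -3.747 -0.347 0.411
endloop
endfacet
facet normal 0.502 -0.722 -0.476
outer loop
vertex -4.424 -0.821 0.417
vertex -3.747 -0.347 0.411
vertex -3.415 -1.512 2.53
endloop
endfacet

endsolid
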